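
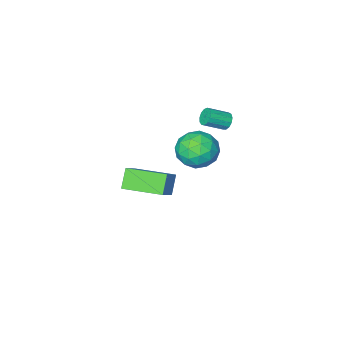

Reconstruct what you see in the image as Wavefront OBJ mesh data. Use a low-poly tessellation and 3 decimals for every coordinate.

v 2.578 2.897 -0.96
v 2.02 2.388 -0.04
v 3.598 3.727 0.118
v 3.04 3.218 1.038
v 3.92 1.322 -1.018
v 3.362 0.813 -0.098
v 4.94 2.152 0.06
v 4.382 1.643 0.98
v -1.803 -0.761 -3.326
v -1.096 -1.751 -3.569
v -2.624 -1.729 -1.771
v -1.917 -2.719 -2.014
v -1.398 -1.676 -1.586
v -0.891 -1.078 -2.547
v -2.829 -2.402 -2.793
v -2.322 -1.804 -3.754
v -1.73 -2.765 -3.239
v -0.846 -2.317 -2.494
v -2.874 -1.163 -2.846
v -1.99 -0.715 -2.101
v -1.377 -1.171 -3.584
v -2.343 -2.309 -1.756
v -2.038 -1.696 -1.504
v -1.622 -2.278 -1.647
v -1.257 -0.776 -2.984
v -0.841 -1.358 -3.126
v -1.019 -1.314 -1.961
v -2.879 -2.122 -2.214
v -2.463 -2.704 -2.356
v -2.098 -1.202 -3.693
v -1.682 -1.784 -3.836
v -2.701 -2.166 -3.379
v -1.335 -2.349 -3.533
v -1.818 -2.918 -2.619
v -2.354 -2.732 -3.077
v -2.055 -2.38 -3.642
v -0.815 -2.086 -3.095
v -1.298 -2.655 -2.181
v -0.993 -2.042 -1.929
v -0.694 -1.69 -2.494
v -1.188 -2.682 -2.901
v -2.422 -0.825 -3.159
v -2.905 -1.394 -2.245
v -3.026 -1.79 -2.846
v -2.727 -1.438 -3.411
v -1.902 -0.562 -2.721
v -2.385 -1.131 -1.807
v -1.665 -1.1 -1.698
v -1.366 -0.748 -2.263
v -2.532 -0.798 -2.439
v -3.095 -0.935 -0.392
v -2.889 -1.12 -0.867
v -1.798 -1.451 -0.263
v -2.005 -1.265 0.212
v -2.809 -0.821 -0.847
v -1.718 -1.152 -0.244
v -2.82 -0.558 -0.683
v -1.729 -0.889 -0.08
v -2.919 -0.415 -0.427
v -1.828 -0.746 0.177
v -3.073 -0.437 -0.159
v -1.982 -0.768 0.444
v -3.235 -0.616 0.035
v -2.144 -0.947 0.638
v -3.352 -0.897 0.093
v -2.261 -1.228 0.697
v -3.388 -1.19 -0.002
v -2.297 -1.521 0.601
v -3.331 -1.401 -0.222
v -2.24 -1.732 0.382
v -3.199 -1.465 -0.495
v -2.108 -1.796 0.109
v -3.034 -1.36 -0.735
v -1.943 -1.691 -0.132
f 2 4 1
f 5 2 1
f 1 4 3
f 3 5 1
f 2 8 4
f 6 2 5
f 6 8 2
f 4 8 3
f 7 5 3
f 3 8 7
f 7 6 5
f 8 6 7
f 9 46 25
f 46 20 49
f 25 49 14
f 46 49 25
f 9 25 21
f 25 14 26
f 21 26 10
f 25 26 21
f 9 21 30
f 21 10 31
f 30 31 16
f 21 31 30
f 9 30 42
f 30 16 45
f 42 45 19
f 30 45 42
f 9 42 46
f 42 19 50
f 46 50 20
f 42 50 46
f 10 26 37
f 26 14 40
f 37 40 18
f 26 40 37
f 14 49 27
f 49 20 48
f 27 48 13
f 49 48 27
f 20 50 47
f 50 19 43
f 47 43 11
f 50 43 47
f 19 45 44
f 45 16 32
f 44 32 15
f 45 32 44
f 16 31 36
f 31 10 33
f 36 33 17
f 31 33 36
f 12 38 24
f 38 18 39
f 24 39 13
f 38 39 24
f 12 24 22
f 24 13 23
f 22 23 11
f 24 23 22
f 12 22 29
f 22 11 28
f 29 28 15
f 22 28 29
f 12 29 34
f 29 15 35
f 34 35 17
f 29 35 34
f 12 34 38
f 34 17 41
f 38 41 18
f 34 41 38
f 13 39 27
f 39 18 40
f 27 40 14
f 39 40 27
f 11 23 47
f 23 13 48
f 47 48 20
f 23 48 47
f 15 28 44
f 28 11 43
f 44 43 19
f 28 43 44
f 17 35 36
f 35 15 32
f 36 32 16
f 35 32 36
f 18 41 37
f 41 17 33
f 37 33 10
f 41 33 37
f 52 51 55
f 52 55 53
f 53 55 56
f 53 56 54
f 55 51 57
f 55 57 56
f 56 57 58
f 56 58 54
f 57 51 59
f 57 59 58
f 58 59 60
f 58 60 54
f 59 51 61
f 59 61 60
f 60 61 62
f 60 62 54
f 61 51 63
f 61 63 62
f 62 63 64
f 62 64 54
f 63 51 65
f 63 65 64
f 64 65 66
f 64 66 54
f 65 51 67
f 65 67 66
f 66 67 68
f 66 68 54
f 67 51 69
f 67 69 68
f 68 69 70
f 68 70 54
f 69 51 71
f 69 71 70
f 70 71 72
f 70 72 54
f 71 51 73
f 71 73 72
f 72 73 74
f 72 74 54
f 73 51 52
f 73 52 74
f 74 52 53
f 74 53 54



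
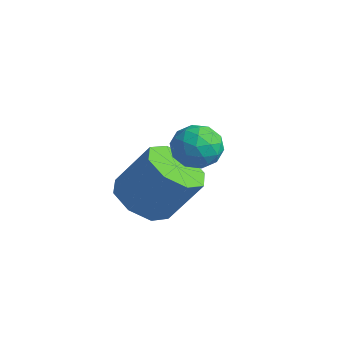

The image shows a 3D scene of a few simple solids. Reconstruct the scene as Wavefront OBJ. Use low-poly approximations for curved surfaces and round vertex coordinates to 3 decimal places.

v -0.619 0.9 1.917
v -0.205 0.746 1.251
v -0.815 -0.366 2.089
v -0.401 -0.52 1.423
v -0.027 -0.239 2.07
v 0.095 0.544 1.964
v -1.115 -0.164 1.376
v -0.993 0.619 1.27
v -0.511 0.088 0.917
v 0.161 0.042 1.346
v -1.181 0.338 1.994
v -0.509 0.292 2.423
v -0.394 0.934 1.569
v -0.626 -0.554 1.771
v -0.405 -0.389 2.151
v -0.162 -0.48 1.76
v -0.218 0.815 1.988
v 0.025 0.725 1.597
v 0.13 0.146 2.078
v -1.045 -0.345 1.743
v -0.802 -0.435 1.352
v -0.858 0.86 1.58
v -0.615 0.769 1.189
v -1.15 0.234 1.262
v -0.331 0.457 0.981
v -0.447 -0.287 1.082
v -0.866 -0.078 1.054
v -0.795 0.382 0.992
v 0.064 0.43 1.233
v -0.052 -0.315 1.334
v 0.169 -0.149 1.714
v 0.24 0.311 1.652
v -0.116 0.043 1.037
v -0.968 0.695 2.006
v -1.084 -0.05 2.107
v -1.26 0.069 1.688
v -1.189 0.529 1.626
v -0.573 0.667 2.258
v -0.689 -0.077 2.359
v -0.225 -0.002 2.348
v -0.154 0.458 2.286
v -0.904 0.337 2.303
v -2.99 0.16 -1.813
v -2.179 0.509 -2.381
v -1.459 1.25 -0.894
v -2.27 0.9 -0.327
v -2.784 1.038 -2.351
v -2.063 1.778 -0.865
v -3.51 1.052 -2.006
v -2.789 1.792 -0.52
v -3.931 0.543 -1.548
v -3.211 1.284 -0.062
v -3.801 -0.19 -1.246
v -3.081 0.551 0.241
v -3.197 -0.718 -1.275
v -2.476 0.022 0.211
v -2.471 -0.732 -1.62
v -1.75 0.008 -0.134
v -2.049 -0.224 -2.078
v -1.329 0.517 -0.592
f 1 38 17
f 38 12 41
f 17 41 6
f 38 41 17
f 1 17 13
f 17 6 18
f 13 18 2
f 17 18 13
f 1 13 22
f 13 2 23
f 22 23 8
f 13 23 22
f 1 22 34
f 22 8 37
f 34 37 11
f 22 37 34
f 1 34 38
f 34 11 42
f 38 42 12
f 34 42 38
f 2 18 29
f 18 6 32
f 29 32 10
f 18 32 29
f 6 41 19
f 41 12 40
f 19 40 5
f 41 40 19
f 12 42 39
f 42 11 35
f 39 35 3
f 42 35 39
f 11 37 36
f 37 8 24
f 36 24 7
f 37 24 36
f 8 23 28
f 23 2 25
f 28 25 9
f 23 25 28
f 4 30 16
f 30 10 31
f 16 31 5
f 30 31 16
f 4 16 14
f 16 5 15
f 14 15 3
f 16 15 14
f 4 14 21
f 14 3 20
f 21 20 7
f 14 20 21
f 4 21 26
f 21 7 27
f 26 27 9
f 21 27 26
f 4 26 30
f 26 9 33
f 30 33 10
f 26 33 30
f 5 31 19
f 31 10 32
f 19 32 6
f 31 32 19
f 3 15 39
f 15 5 40
f 39 40 12
f 15 40 39
f 7 20 36
f 20 3 35
f 36 35 11
f 20 35 36
f 9 27 28
f 27 7 24
f 28 24 8
f 27 24 28
f 10 33 29
f 33 9 25
f 29 25 2
f 33 25 29
f 44 43 47
f 44 47 45
f 45 47 48
f 45 48 46
f 47 43 49
f 47 49 48
f 48 49 50
f 48 50 46
f 49 43 51
f 49 51 50
f 50 51 52
f 50 52 46
f 51 43 53
f 51 53 52
f 52 53 54
f 52 54 46
f 53 43 55
f 53 55 54
f 54 55 56
f 54 56 46
f 55 43 57
f 55 57 56
f 56 57 58
f 56 58 46
f 57 43 59
f 57 59 58
f 58 59 60
f 58 60 46
f 59 43 44
f 59 44 60
f 60 44 45
f 60 45 46



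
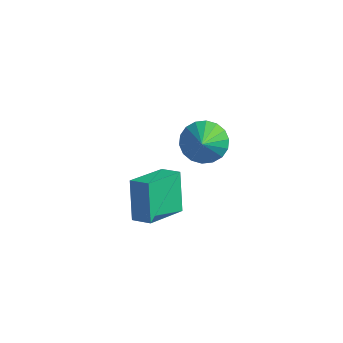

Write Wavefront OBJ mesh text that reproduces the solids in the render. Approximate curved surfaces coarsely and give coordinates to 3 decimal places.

v 0.833 -1.153 -1.016
v 0.578 -3.081 -0.199
v 1.741 -1.129 -0.677
v 1.486 -3.058 0.14
v 1.474 -1.942 -2.68
v 1.219 -3.871 -1.863
v 2.382 -1.919 -2.341
v 2.127 -3.847 -1.524
v 0.651 2.352 -2.349
v 1.37 1.965 -3.071
v 1.269 1.228 -1.131
v 1.614 2.328 -2.86
v 1.666 2.695 -2.548
v 1.518 2.995 -2.196
v 1.198 3.167 -1.875
v 0.77 3.178 -1.648
v 0.318 3.026 -1.559
v -0.068 2.74 -1.627
v -0.312 2.377 -1.838
v -0.365 2.01 -2.151
v -0.216 1.71 -2.502
v 0.104 1.538 -2.824
v 0.532 1.527 -3.051
v 0.984 1.679 -3.139
f 2 4 1
f 5 2 1
f 1 4 3
f 3 5 1
f 2 8 4
f 6 2 5
f 6 8 2
f 4 8 3
f 7 5 3
f 3 8 7
f 7 6 5
f 8 6 7
f 10 9 12
f 10 12 11
f 12 9 13
f 12 13 11
f 13 9 14
f 13 14 11
f 14 9 15
f 14 15 11
f 15 9 16
f 15 16 11
f 16 9 17
f 16 17 11
f 17 9 18
f 17 18 11
f 18 9 19
f 18 19 11
f 19 9 20
f 19 20 11
f 20 9 21
f 20 21 11
f 21 9 22
f 21 22 11
f 22 9 23
f 22 23 11
f 23 9 24
f 23 24 11
f 24 9 10
f 24 10 11



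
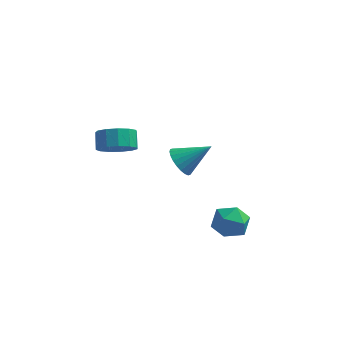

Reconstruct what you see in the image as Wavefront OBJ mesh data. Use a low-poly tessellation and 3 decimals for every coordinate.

v -3.764 -0.462 3.19
v -3.039 -0.813 3.799
v -3.25 -0.069 4.479
v -3.976 0.282 3.87
v -2.791 -0.431 3.458
v -3.002 0.313 4.138
v -2.852 -0.058 3.032
v -3.063 0.685 3.712
v -3.203 0.186 2.656
v -3.414 0.93 3.337
v -3.732 0.225 2.45
v -3.943 0.968 3.13
v -4.271 0.045 2.478
v -4.482 0.789 3.159
v -4.65 -0.295 2.733
v -4.861 0.449 3.413
v -4.747 -0.688 3.132
v -4.958 0.055 3.813
v -4.533 -1.01 3.55
v -4.744 -0.266 4.231
v -4.074 -1.157 3.853
v -4.285 -0.414 4.534
v -3.517 -1.084 3.946
v -3.729 -0.34 4.627
v 2.484 -2.04 -0.021
v 3.094 -2.162 0.788
v 1.426 -3.138 0.612
v 2.036 -3.26 1.421
v 1.536 -2.381 1.287
v 2.19 -1.703 0.896
v 2.33 -3.597 0.504
v 2.984 -2.919 0.113
v 2.999 -3.124 1.112
v 2.508 -2.373 1.596
v 2.012 -2.927 -0.196
v 1.521 -2.176 0.288
v -1.315 2.445 0.329
v -0.91 2.837 -0.398
v 0.155 2.935 1.411
v -1.099 3.112 -0.267
v -1.32 3.286 -0.044
v -1.541 3.332 0.235
v -1.728 3.243 0.528
v -1.851 3.033 0.792
v -1.893 2.733 0.984
v -1.847 2.389 1.077
v -1.72 2.054 1.056
v -1.532 1.778 0.925
v -1.31 1.604 0.702
v -1.089 1.558 0.423
v -0.903 1.647 0.13
v -0.779 1.858 -0.134
v -0.737 2.158 -0.326
v -0.783 2.501 -0.419
f 2 1 5
f 2 5 3
f 3 5 6
f 3 6 4
f 5 1 7
f 5 7 6
f 6 7 8
f 6 8 4
f 7 1 9
f 7 9 8
f 8 9 10
f 8 10 4
f 9 1 11
f 9 11 10
f 10 11 12
f 10 12 4
f 11 1 13
f 11 13 12
f 12 13 14
f 12 14 4
f 13 1 15
f 13 15 14
f 14 15 16
f 14 16 4
f 15 1 17
f 15 17 16
f 16 17 18
f 16 18 4
f 17 1 19
f 17 19 18
f 18 19 20
f 18 20 4
f 19 1 21
f 19 21 20
f 20 21 22
f 20 22 4
f 21 1 23
f 21 23 22
f 22 23 24
f 22 24 4
f 23 1 2
f 23 2 24
f 24 2 3
f 24 3 4
f 25 36 30
f 25 30 26
f 25 26 32
f 25 32 35
f 25 35 36
f 26 30 34
f 30 36 29
f 36 35 27
f 35 32 31
f 32 26 33
f 28 34 29
f 28 29 27
f 28 27 31
f 28 31 33
f 28 33 34
f 29 34 30
f 27 29 36
f 31 27 35
f 33 31 32
f 34 33 26
f 38 37 40
f 38 40 39
f 40 37 41
f 40 41 39
f 41 37 42
f 41 42 39
f 42 37 43
f 42 43 39
f 43 37 44
f 43 44 39
f 44 37 45
f 44 45 39
f 45 37 46
f 45 46 39
f 46 37 47
f 46 47 39
f 47 37 48
f 47 48 39
f 48 37 49
f 48 49 39
f 49 37 50
f 49 50 39
f 50 37 51
f 50 51 39
f 51 37 52
f 51 52 39
f 52 37 53
f 52 53 39
f 53 37 54
f 53 54 39
f 54 37 38
f 54 38 39



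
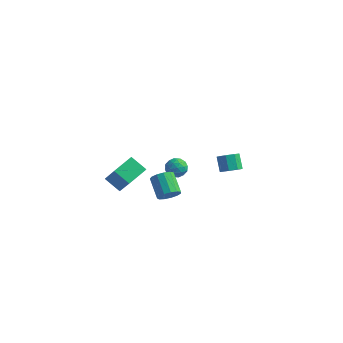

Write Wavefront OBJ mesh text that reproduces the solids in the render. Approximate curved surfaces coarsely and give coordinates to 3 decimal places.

v 3.364 3.674 -0.275
v 3.961 3.964 -0.089
v 3.454 4.477 0.741
v 2.856 4.186 0.555
v 3.693 4.258 -0.435
v 3.185 4.771 0.395
v 3.231 4.211 -0.688
v 2.724 4.723 0.143
v 2.848 3.848 -0.698
v 2.34 4.361 0.132
v 2.766 3.383 -0.461
v 2.259 3.896 0.369
v 3.035 3.089 -0.115
v 2.527 3.602 0.715
v 3.496 3.137 0.137
v 2.989 3.649 0.968
v 3.88 3.499 0.148
v 3.372 4.012 0.978
v 3.76 -4.247 3.269
v 4.026 -4.523 3.843
v 3.126 -3.77 4.624
v 2.86 -3.493 4.051
v 4.232 -4.202 3.771
v 3.332 -3.448 4.552
v 4.289 -3.895 3.539
v 3.388 -3.141 4.32
v 4.177 -3.699 3.222
v 3.277 -2.946 4.003
v 3.933 -3.677 2.92
v 3.033 -2.924 3.701
v 3.634 -3.837 2.729
v 2.734 -3.083 3.51
v 3.375 -4.126 2.71
v 2.475 -3.373 3.491
v 3.239 -4.454 2.868
v 2.338 -3.7 3.649
v 3.267 -4.716 3.154
v 2.367 -3.962 3.935
v 3.453 -4.829 3.476
v 2.552 -4.075 4.257
v 3.735 -4.757 3.733
v 2.835 -4.004 4.514
v 2.957 -1.05 3.595
v 3.309 -1.586 3.331
v 1.991 -1.534 3.289
v 2.343 -2.07 3.025
v 2.326 -1.971 3.712
v 2.923 -1.672 3.901
v 2.377 -1.448 2.719
v 2.974 -1.149 2.908
v 2.951 -1.832 2.789
v 2.919 -2.155 3.403
v 2.381 -0.965 3.217
v 2.349 -1.288 3.831
v 3.218 -1.275 3.49
v 2.082 -1.845 3.13
v 2.072 -1.787 3.534
v 2.279 -2.102 3.378
v 2.99 -1.326 3.825
v 3.198 -1.641 3.669
v 2.62 -1.868 3.893
v 2.102 -1.479 2.951
v 2.31 -1.794 2.795
v 3.021 -1.018 3.242
v 3.228 -1.333 3.086
v 2.68 -1.252 2.727
v 3.214 -1.735 3.016
v 2.647 -2.02 2.836
v 2.667 -1.654 2.657
v 3.018 -1.478 2.768
v 3.196 -1.925 3.377
v 2.628 -2.21 3.197
v 2.618 -2.152 3.6
v 2.969 -1.976 3.712
v 2.985 -2.07 3.058
v 2.672 -0.91 3.423
v 2.104 -1.195 3.243
v 2.331 -1.144 2.908
v 2.682 -0.968 3.02
v 2.653 -1.1 3.784
v 2.086 -1.385 3.604
v 2.282 -1.642 3.852
v 2.633 -1.466 3.963
v 2.315 -1.05 3.562
v -0.784 -3.628 2.404
v 0.34 -4.414 4.086
v -0.476 -2.305 2.816
v 0.648 -3.09 4.498
v 0.192 -3.65 1.742
v 1.316 -4.435 3.424
v 0.5 -2.326 2.154
v 1.624 -3.112 3.836
f 2 1 5
f 2 5 3
f 3 5 6
f 3 6 4
f 5 1 7
f 5 7 6
f 6 7 8
f 6 8 4
f 7 1 9
f 7 9 8
f 8 9 10
f 8 10 4
f 9 1 11
f 9 11 10
f 10 11 12
f 10 12 4
f 11 1 13
f 11 13 12
f 12 13 14
f 12 14 4
f 13 1 15
f 13 15 14
f 14 15 16
f 14 16 4
f 15 1 17
f 15 17 16
f 16 17 18
f 16 18 4
f 17 1 2
f 17 2 18
f 18 2 3
f 18 3 4
f 20 19 23
f 20 23 21
f 21 23 24
f 21 24 22
f 23 19 25
f 23 25 24
f 24 25 26
f 24 26 22
f 25 19 27
f 25 27 26
f 26 27 28
f 26 28 22
f 27 19 29
f 27 29 28
f 28 29 30
f 28 30 22
f 29 19 31
f 29 31 30
f 30 31 32
f 30 32 22
f 31 19 33
f 31 33 32
f 32 33 34
f 32 34 22
f 33 19 35
f 33 35 34
f 34 35 36
f 34 36 22
f 35 19 37
f 35 37 36
f 36 37 38
f 36 38 22
f 37 19 39
f 37 39 38
f 38 39 40
f 38 40 22
f 39 19 41
f 39 41 40
f 40 41 42
f 40 42 22
f 41 19 20
f 41 20 42
f 42 20 21
f 42 21 22
f 43 80 59
f 80 54 83
f 59 83 48
f 80 83 59
f 43 59 55
f 59 48 60
f 55 60 44
f 59 60 55
f 43 55 64
f 55 44 65
f 64 65 50
f 55 65 64
f 43 64 76
f 64 50 79
f 76 79 53
f 64 79 76
f 43 76 80
f 76 53 84
f 80 84 54
f 76 84 80
f 44 60 71
f 60 48 74
f 71 74 52
f 60 74 71
f 48 83 61
f 83 54 82
f 61 82 47
f 83 82 61
f 54 84 81
f 84 53 77
f 81 77 45
f 84 77 81
f 53 79 78
f 79 50 66
f 78 66 49
f 79 66 78
f 50 65 70
f 65 44 67
f 70 67 51
f 65 67 70
f 46 72 58
f 72 52 73
f 58 73 47
f 72 73 58
f 46 58 56
f 58 47 57
f 56 57 45
f 58 57 56
f 46 56 63
f 56 45 62
f 63 62 49
f 56 62 63
f 46 63 68
f 63 49 69
f 68 69 51
f 63 69 68
f 46 68 72
f 68 51 75
f 72 75 52
f 68 75 72
f 47 73 61
f 73 52 74
f 61 74 48
f 73 74 61
f 45 57 81
f 57 47 82
f 81 82 54
f 57 82 81
f 49 62 78
f 62 45 77
f 78 77 53
f 62 77 78
f 51 69 70
f 69 49 66
f 70 66 50
f 69 66 70
f 52 75 71
f 75 51 67
f 71 67 44
f 75 67 71
f 86 88 85
f 89 86 85
f 85 88 87
f 87 89 85
f 86 92 88
f 90 86 89
f 90 92 86
f 88 92 87
f 91 89 87
f 87 92 91
f 91 90 89
f 92 90 91



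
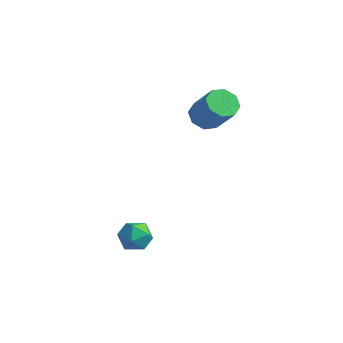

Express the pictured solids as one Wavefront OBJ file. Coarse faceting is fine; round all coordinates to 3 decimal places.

v -3.398 2.718 2.549
v -2.877 3.317 2.219
v -1.66 3.061 3.682
v -2.182 2.462 4.011
v -3.321 3.57 2.633
v -2.104 3.314 4.096
v -3.811 3.324 2.998
v -2.594 3.068 4.461
v -4.059 2.723 3.099
v -2.842 2.467 4.562
v -3.92 2.119 2.878
v -2.703 1.863 4.341
v -3.476 1.866 2.464
v -2.259 1.61 3.927
v -2.986 2.112 2.099
v -1.769 1.856 3.562
v -2.738 2.713 1.998
v -1.521 2.457 3.461
v -2.609 -2.479 -1.586
v -1.941 -3.046 -1.693
v -3.399 -3.234 -2.507
v -2.731 -3.801 -2.614
v -3.164 -3.77 -1.845
v -2.676 -3.303 -1.276
v -2.664 -2.977 -2.924
v -2.176 -2.51 -2.355
v -1.975 -3.354 -2.52
v -2.284 -3.844 -1.854
v -3.056 -2.436 -2.346
v -3.365 -2.926 -1.68
f 2 1 5
f 2 5 3
f 3 5 6
f 3 6 4
f 5 1 7
f 5 7 6
f 6 7 8
f 6 8 4
f 7 1 9
f 7 9 8
f 8 9 10
f 8 10 4
f 9 1 11
f 9 11 10
f 10 11 12
f 10 12 4
f 11 1 13
f 11 13 12
f 12 13 14
f 12 14 4
f 13 1 15
f 13 15 14
f 14 15 16
f 14 16 4
f 15 1 17
f 15 17 16
f 16 17 18
f 16 18 4
f 17 1 2
f 17 2 18
f 18 2 3
f 18 3 4
f 19 30 24
f 19 24 20
f 19 20 26
f 19 26 29
f 19 29 30
f 20 24 28
f 24 30 23
f 30 29 21
f 29 26 25
f 26 20 27
f 22 28 23
f 22 23 21
f 22 21 25
f 22 25 27
f 22 27 28
f 23 28 24
f 21 23 30
f 25 21 29
f 27 25 26
f 28 27 20



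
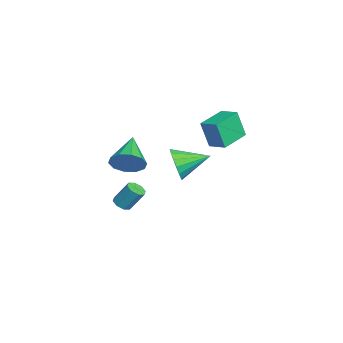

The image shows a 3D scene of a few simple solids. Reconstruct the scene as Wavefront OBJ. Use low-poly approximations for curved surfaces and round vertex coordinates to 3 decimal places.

v 0.839 -3.942 1.222
v 1.253 -3.238 1.781
v -0.979 -3.618 2.158
v 1.038 -2.974 1.273
v 0.747 -3.079 0.745
v 0.491 -3.514 0.399
v 0.368 -4.112 0.367
v 0.425 -4.646 0.662
v 0.639 -4.91 1.17
v 0.93 -4.805 1.698
v 1.186 -4.37 2.044
v 1.309 -3.772 2.076
v 0.332 1.242 2.968
v 0.234 0.801 4.524
v 1.056 1.973 3.22
v 0.959 1.532 4.776
v 1.561 0.108 2.724
v 1.464 -0.333 4.28
v 2.286 0.839 2.976
v 2.188 0.398 4.532
v 2.066 -1.584 1.733
v 2.51 -1.305 0.858
v 1.954 0.144 2.227
v 2.033 -1.306 0.752
v 1.564 -1.37 0.871
v 1.21 -1.483 1.188
v 1.052 -1.62 1.629
v 1.126 -1.748 2.094
v 1.416 -1.838 2.477
v 1.854 -1.871 2.689
v 2.341 -1.837 2.682
v 2.765 -1.745 2.458
v 3.029 -1.617 2.068
v 3.072 -1.48 1.601
v 2.885 -1.368 1.165
v -2.224 -4.194 -3.447
v -1.665 -4.112 -3.579
v -1.497 -3.344 -2.384
v -2.056 -3.426 -2.253
v -1.928 -3.795 -3.746
v -1.759 -3.027 -2.551
v -2.364 -3.712 -3.738
v -2.195 -2.944 -2.543
v -2.718 -3.911 -3.56
v -2.549 -3.143 -2.365
v -2.783 -4.276 -3.316
v -2.615 -3.508 -2.121
v -2.521 -4.593 -3.149
v -2.352 -3.825 -1.954
v -2.085 -4.676 -3.157
v -1.916 -3.908 -1.962
v -1.731 -4.477 -3.335
v -1.562 -3.709 -2.14
f 2 1 4
f 2 4 3
f 4 1 5
f 4 5 3
f 5 1 6
f 5 6 3
f 6 1 7
f 6 7 3
f 7 1 8
f 7 8 3
f 8 1 9
f 8 9 3
f 9 1 10
f 9 10 3
f 10 1 11
f 10 11 3
f 11 1 12
f 11 12 3
f 12 1 2
f 12 2 3
f 14 16 13
f 17 14 13
f 13 16 15
f 15 17 13
f 14 20 16
f 18 14 17
f 18 20 14
f 16 20 15
f 19 17 15
f 15 20 19
f 19 18 17
f 20 18 19
f 22 21 24
f 22 24 23
f 24 21 25
f 24 25 23
f 25 21 26
f 25 26 23
f 26 21 27
f 26 27 23
f 27 21 28
f 27 28 23
f 28 21 29
f 28 29 23
f 29 21 30
f 29 30 23
f 30 21 31
f 30 31 23
f 31 21 32
f 31 32 23
f 32 21 33
f 32 33 23
f 33 21 34
f 33 34 23
f 34 21 35
f 34 35 23
f 35 21 22
f 35 22 23
f 37 36 40
f 37 40 38
f 38 40 41
f 38 41 39
f 40 36 42
f 40 42 41
f 41 42 43
f 41 43 39
f 42 36 44
f 42 44 43
f 43 44 45
f 43 45 39
f 44 36 46
f 44 46 45
f 45 46 47
f 45 47 39
f 46 36 48
f 46 48 47
f 47 48 49
f 47 49 39
f 48 36 50
f 48 50 49
f 49 50 51
f 49 51 39
f 50 36 52
f 50 52 51
f 51 52 53
f 51 53 39
f 52 36 37
f 52 37 53
f 53 37 38
f 53 38 39



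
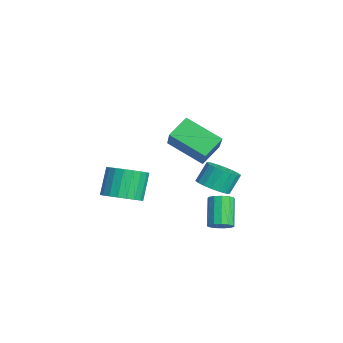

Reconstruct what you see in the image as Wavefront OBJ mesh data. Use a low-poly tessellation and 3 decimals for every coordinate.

v -0.287 -3.057 -3.174
v 0.656 -2.935 -2.705
v -0.13 -2.501 -1.238
v -1.073 -2.623 -1.706
v 0.58 -2.531 -2.865
v -0.206 -2.097 -1.398
v 0.354 -2.218 -3.078
v -0.432 -1.784 -1.611
v 0.017 -2.051 -3.308
v -0.768 -1.617 -1.841
v -0.372 -2.057 -3.515
v -1.158 -1.623 -2.047
v -0.747 -2.236 -3.662
v -1.532 -1.802 -2.195
v -1.042 -2.557 -3.725
v -1.827 -2.123 -2.258
v -1.207 -2.965 -3.693
v -1.992 -2.531 -2.226
v -1.212 -3.388 -3.571
v -1.998 -2.954 -2.104
v -1.058 -3.754 -3.38
v -1.844 -3.321 -1.913
v -0.771 -4 -3.154
v -1.556 -3.566 -1.686
v -0.4 -4.083 -2.931
v -1.185 -3.649 -1.463
v -0.009 -3.988 -2.75
v -0.795 -3.554 -1.282
v 0.333 -3.732 -2.642
v -0.452 -3.298 -1.175
v 0.569 -3.359 -2.626
v -0.217 -2.926 -1.159
v 2.256 1.323 -4.136
v 2.722 1.611 -3.787
v 1.611 1.845 -2.495
v 1.144 1.557 -2.844
v 2.557 1.876 -3.977
v 1.446 2.111 -2.686
v 2.296 1.966 -4.218
v 1.185 2.201 -2.926
v 2.022 1.852 -4.433
v 0.911 2.086 -3.141
v 1.823 1.569 -4.553
v 0.711 1.804 -3.262
v 1.761 1.209 -4.541
v 0.649 1.443 -3.25
v 1.856 0.884 -4.4
v 0.744 1.119 -3.109
v 2.078 0.699 -4.176
v 0.966 0.934 -2.884
v 2.356 0.712 -3.938
v 1.245 0.946 -2.647
v 2.603 0.918 -3.764
v 1.491 1.153 -2.472
v 2.739 1.253 -3.707
v 1.628 1.488 -2.415
v 1.389 -1.095 1.281
v 2.958 -1.272 2.635
v 0.832 -0.201 2.043
v 2.401 -0.378 3.397
v 2.419 0.398 0.283
v 3.988 0.221 1.637
v 1.862 1.292 1.045
v 3.431 1.115 2.399
v -0.378 1.44 -2.9
v 0.423 1.928 -2.961
v 0.139 2.528 -1.901
v -0.662 2.04 -1.84
v 0.152 2.168 -3.17
v -0.132 2.768 -2.11
v -0.225 2.265 -3.325
v -0.509 2.864 -2.265
v -0.631 2.197 -3.396
v -0.916 2.797 -2.337
v -0.988 1.98 -3.369
v -1.272 2.58 -2.309
v -1.224 1.656 -3.249
v -1.508 2.256 -2.189
v -1.292 1.289 -3.06
v -1.576 1.889 -2
v -1.179 0.952 -2.839
v -1.463 1.552 -1.779
v -0.908 0.712 -2.63
v -1.192 1.312 -1.57
v -0.531 0.616 -2.475
v -0.815 1.215 -1.415
v -0.124 0.683 -2.403
v -0.409 1.283 -1.344
v 0.232 0.9 -2.431
v -0.052 1.5 -1.371
v 0.468 1.224 -2.551
v 0.184 1.824 -1.491
v 0.536 1.591 -2.74
v 0.252 2.191 -1.68
f 2 1 5
f 2 5 3
f 3 5 6
f 3 6 4
f 5 1 7
f 5 7 6
f 6 7 8
f 6 8 4
f 7 1 9
f 7 9 8
f 8 9 10
f 8 10 4
f 9 1 11
f 9 11 10
f 10 11 12
f 10 12 4
f 11 1 13
f 11 13 12
f 12 13 14
f 12 14 4
f 13 1 15
f 13 15 14
f 14 15 16
f 14 16 4
f 15 1 17
f 15 17 16
f 16 17 18
f 16 18 4
f 17 1 19
f 17 19 18
f 18 19 20
f 18 20 4
f 19 1 21
f 19 21 20
f 20 21 22
f 20 22 4
f 21 1 23
f 21 23 22
f 22 23 24
f 22 24 4
f 23 1 25
f 23 25 24
f 24 25 26
f 24 26 4
f 25 1 27
f 25 27 26
f 26 27 28
f 26 28 4
f 27 1 29
f 27 29 28
f 28 29 30
f 28 30 4
f 29 1 31
f 29 31 30
f 30 31 32
f 30 32 4
f 31 1 2
f 31 2 32
f 32 2 3
f 32 3 4
f 34 33 37
f 34 37 35
f 35 37 38
f 35 38 36
f 37 33 39
f 37 39 38
f 38 39 40
f 38 40 36
f 39 33 41
f 39 41 40
f 40 41 42
f 40 42 36
f 41 33 43
f 41 43 42
f 42 43 44
f 42 44 36
f 43 33 45
f 43 45 44
f 44 45 46
f 44 46 36
f 45 33 47
f 45 47 46
f 46 47 48
f 46 48 36
f 47 33 49
f 47 49 48
f 48 49 50
f 48 50 36
f 49 33 51
f 49 51 50
f 50 51 52
f 50 52 36
f 51 33 53
f 51 53 52
f 52 53 54
f 52 54 36
f 53 33 55
f 53 55 54
f 54 55 56
f 54 56 36
f 55 33 34
f 55 34 56
f 56 34 35
f 56 35 36
f 58 60 57
f 61 58 57
f 57 60 59
f 59 61 57
f 58 64 60
f 62 58 61
f 62 64 58
f 60 64 59
f 63 61 59
f 59 64 63
f 63 62 61
f 64 62 63
f 66 65 69
f 66 69 67
f 67 69 70
f 67 70 68
f 69 65 71
f 69 71 70
f 70 71 72
f 70 72 68
f 71 65 73
f 71 73 72
f 72 73 74
f 72 74 68
f 73 65 75
f 73 75 74
f 74 75 76
f 74 76 68
f 75 65 77
f 75 77 76
f 76 77 78
f 76 78 68
f 77 65 79
f 77 79 78
f 78 79 80
f 78 80 68
f 79 65 81
f 79 81 80
f 80 81 82
f 80 82 68
f 81 65 83
f 81 83 82
f 82 83 84
f 82 84 68
f 83 65 85
f 83 85 84
f 84 85 86
f 84 86 68
f 85 65 87
f 85 87 86
f 86 87 88
f 86 88 68
f 87 65 89
f 87 89 88
f 88 89 90
f 88 90 68
f 89 65 91
f 89 91 90
f 90 91 92
f 90 92 68
f 91 65 93
f 91 93 92
f 92 93 94
f 92 94 68
f 93 65 66
f 93 66 94
f 94 66 67
f 94 67 68



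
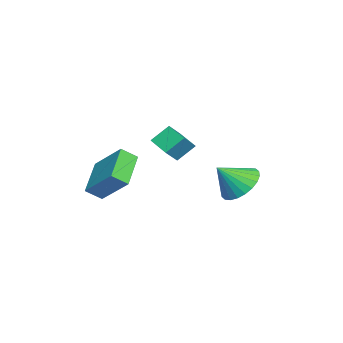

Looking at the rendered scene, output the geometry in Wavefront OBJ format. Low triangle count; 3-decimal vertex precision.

v 3.94 -3.892 -4.145
v 4.212 -4.569 -3.618
v 2.278 -3.813 -3.187
v 2.55 -4.49 -2.66
v 4.73 -2.59 -2.88
v 5.002 -3.267 -2.353
v 3.068 -2.511 -1.922
v 3.34 -3.188 -1.395
v 0.89 -2.376 -1.717
v 0.522 -1.629 -0.938
v 0.158 -2.005 -2.419
v -0.21 -1.258 -1.641
v 1.69 -1.562 -2.119
v 1.322 -0.815 -1.341
v 0.958 -1.191 -2.822
v 0.59 -0.444 -2.043
v 2.033 1.735 -3.629
v 3.049 2.095 -3.793
v 2.547 0.785 -2.531
v 2.913 2.365 -3.494
v 2.642 2.54 -3.216
v 2.279 2.592 -3.001
v 1.878 2.514 -2.882
v 1.501 2.317 -2.876
v 1.205 2.032 -2.984
v 1.035 1.701 -3.191
v 1.017 1.376 -3.465
v 1.154 1.105 -3.763
v 1.424 0.931 -4.041
v 1.788 0.879 -4.256
v 2.188 0.957 -4.376
v 2.565 1.154 -4.382
v 2.861 1.439 -4.273
v 3.031 1.77 -4.066
f 2 4 1
f 5 2 1
f 1 4 3
f 3 5 1
f 2 8 4
f 6 2 5
f 6 8 2
f 4 8 3
f 7 5 3
f 3 8 7
f 7 6 5
f 8 6 7
f 10 12 9
f 13 10 9
f 9 12 11
f 11 13 9
f 10 16 12
f 14 10 13
f 14 16 10
f 12 16 11
f 15 13 11
f 11 16 15
f 15 14 13
f 16 14 15
f 18 17 20
f 18 20 19
f 20 17 21
f 20 21 19
f 21 17 22
f 21 22 19
f 22 17 23
f 22 23 19
f 23 17 24
f 23 24 19
f 24 17 25
f 24 25 19
f 25 17 26
f 25 26 19
f 26 17 27
f 26 27 19
f 27 17 28
f 27 28 19
f 28 17 29
f 28 29 19
f 29 17 30
f 29 30 19
f 30 17 31
f 30 31 19
f 31 17 32
f 31 32 19
f 32 17 33
f 32 33 19
f 33 17 34
f 33 34 19
f 34 17 18
f 34 18 19



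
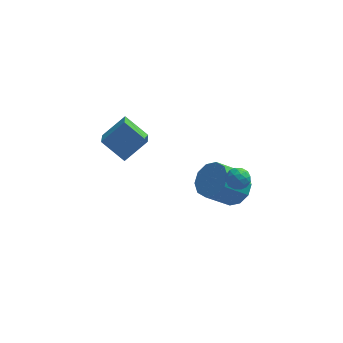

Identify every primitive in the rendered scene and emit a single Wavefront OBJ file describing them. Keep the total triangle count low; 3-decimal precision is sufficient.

v 2.836 -2.311 4.088
v 3.066 -2.07 3.54
v 2.914 -3.27 3.7
v 3.144 -3.029 3.152
v 3.497 -3.003 3.686
v 3.449 -2.41 3.926
v 2.531 -2.93 3.314
v 2.483 -2.337 3.554
v 2.877 -2.453 3.061
v 3.474 -2.498 3.291
v 2.506 -2.842 3.949
v 3.103 -2.887 4.179
v 2.944 -2.106 3.848
v 3.036 -3.234 3.392
v 3.244 -3.218 3.706
v 3.378 -3.077 3.384
v 3.169 -2.306 4.075
v 3.304 -2.164 3.753
v 3.558 -2.712 3.839
v 2.676 -3.176 3.487
v 2.811 -3.034 3.165
v 2.602 -2.263 3.856
v 2.736 -2.122 3.534
v 2.422 -2.628 3.401
v 2.968 -2.19 3.244
v 3.014 -2.754 3.016
v 2.654 -2.696 3.112
v 2.626 -2.347 3.253
v 3.319 -2.216 3.38
v 3.365 -2.78 3.152
v 3.573 -2.764 3.466
v 3.544 -2.416 3.607
v 3.208 -2.441 3.098
v 2.615 -2.56 4.088
v 2.661 -3.124 3.86
v 2.436 -2.924 3.633
v 2.407 -2.576 3.774
v 2.966 -2.586 4.224
v 3.012 -3.15 3.996
v 3.354 -2.993 3.987
v 3.326 -2.644 4.128
v 2.772 -2.899 4.142
v -3.658 4.343 -0.05
v -3.649 2.975 0.78
v -2.497 4.957 0.95
v -2.488 3.589 1.779
v -2.492 3.751 -1.039
v -2.483 2.383 -0.21
v -1.331 4.365 -0.04
v -1.322 2.997 0.79
v 3.042 1.614 -1.695
v 3.706 1.936 -0.934
v 2.482 1.369 0.375
v 1.818 1.046 -0.385
v 3.312 2.437 -1.085
v 2.089 1.87 0.224
v 2.815 2.624 -1.469
v 1.592 2.057 -0.159
v 2.405 2.425 -1.939
v 1.181 1.858 -0.629
v 2.238 1.916 -2.316
v 1.014 1.349 -1.006
v 2.378 1.291 -2.455
v 1.154 0.724 -1.146
v 2.771 0.79 -2.304
v 1.548 0.223 -0.995
v 3.268 0.603 -1.921
v 2.045 0.036 -0.611
v 3.679 0.802 -1.451
v 2.455 0.235 -0.141
v 3.846 1.311 -1.074
v 2.622 0.744 0.236
f 1 38 17
f 38 12 41
f 17 41 6
f 38 41 17
f 1 17 13
f 17 6 18
f 13 18 2
f 17 18 13
f 1 13 22
f 13 2 23
f 22 23 8
f 13 23 22
f 1 22 34
f 22 8 37
f 34 37 11
f 22 37 34
f 1 34 38
f 34 11 42
f 38 42 12
f 34 42 38
f 2 18 29
f 18 6 32
f 29 32 10
f 18 32 29
f 6 41 19
f 41 12 40
f 19 40 5
f 41 40 19
f 12 42 39
f 42 11 35
f 39 35 3
f 42 35 39
f 11 37 36
f 37 8 24
f 36 24 7
f 37 24 36
f 8 23 28
f 23 2 25
f 28 25 9
f 23 25 28
f 4 30 16
f 30 10 31
f 16 31 5
f 30 31 16
f 4 16 14
f 16 5 15
f 14 15 3
f 16 15 14
f 4 14 21
f 14 3 20
f 21 20 7
f 14 20 21
f 4 21 26
f 21 7 27
f 26 27 9
f 21 27 26
f 4 26 30
f 26 9 33
f 30 33 10
f 26 33 30
f 5 31 19
f 31 10 32
f 19 32 6
f 31 32 19
f 3 15 39
f 15 5 40
f 39 40 12
f 15 40 39
f 7 20 36
f 20 3 35
f 36 35 11
f 20 35 36
f 9 27 28
f 27 7 24
f 28 24 8
f 27 24 28
f 10 33 29
f 33 9 25
f 29 25 2
f 33 25 29
f 44 46 43
f 47 44 43
f 43 46 45
f 45 47 43
f 44 50 46
f 48 44 47
f 48 50 44
f 46 50 45
f 49 47 45
f 45 50 49
f 49 48 47
f 50 48 49
f 52 51 55
f 52 55 53
f 53 55 56
f 53 56 54
f 55 51 57
f 55 57 56
f 56 57 58
f 56 58 54
f 57 51 59
f 57 59 58
f 58 59 60
f 58 60 54
f 59 51 61
f 59 61 60
f 60 61 62
f 60 62 54
f 61 51 63
f 61 63 62
f 62 63 64
f 62 64 54
f 63 51 65
f 63 65 64
f 64 65 66
f 64 66 54
f 65 51 67
f 65 67 66
f 66 67 68
f 66 68 54
f 67 51 69
f 67 69 68
f 68 69 70
f 68 70 54
f 69 51 71
f 69 71 70
f 70 71 72
f 70 72 54
f 71 51 52
f 71 52 72
f 72 52 53
f 72 53 54



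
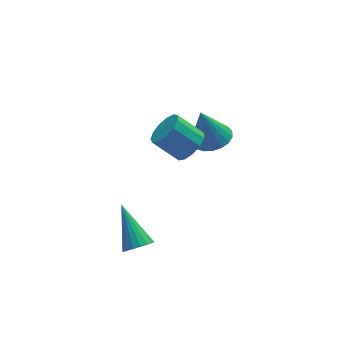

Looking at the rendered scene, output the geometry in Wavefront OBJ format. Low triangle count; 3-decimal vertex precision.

v -1.075 -4.033 -2.501
v -0.485 -3.939 -2.547
v -1.225 -2.567 -1.399
v -0.584 -3.796 -2.75
v -0.78 -3.701 -2.903
v -1.035 -3.671 -2.977
v -1.298 -3.713 -2.957
v -1.517 -3.819 -2.846
v -1.648 -3.967 -2.667
v -1.666 -4.128 -2.454
v -1.567 -4.27 -2.251
v -1.371 -4.366 -2.098
v -1.116 -4.395 -2.024
v -0.853 -4.353 -2.044
v -0.634 -4.248 -2.155
v -0.503 -4.1 -2.335
v 1.259 -2.913 1.641
v 1.806 -2.771 2.086
v 1.008 -2.264 2.905
v 0.461 -2.407 2.459
v 1.766 -2.446 1.846
v 0.969 -1.939 2.665
v 1.565 -2.269 1.541
v 0.768 -1.763 2.36
v 1.267 -2.297 1.268
v 0.469 -1.791 2.086
v 0.966 -2.521 1.113
v 0.168 -2.015 1.931
v 0.758 -2.869 1.125
v -0.04 -2.363 1.944
v 0.709 -3.231 1.302
v -0.089 -2.725 2.12
v 0.835 -3.492 1.586
v 0.037 -2.986 2.404
v 1.095 -3.57 1.887
v 0.297 -3.063 2.705
v 1.407 -3.438 2.11
v 0.609 -2.932 2.929
v 1.672 -3.141 2.185
v 0.875 -2.634 3.003
v 2.677 -1.213 -0.006
v 3.095 -1.861 0.165
v 2.283 -1.067 1.506
v 3.331 -1.604 0.202
v 3.438 -1.269 0.197
v 3.394 -0.923 0.152
v 3.208 -0.634 0.076
v 2.917 -0.461 -0.017
v 2.578 -0.436 -0.107
v 2.259 -0.565 -0.178
v 2.023 -0.823 -0.215
v 1.916 -1.158 -0.21
v 1.96 -1.504 -0.165
v 2.146 -1.792 -0.089
v 2.437 -1.966 0.004
v 2.776 -1.991 0.095
f 2 1 4
f 2 4 3
f 4 1 5
f 4 5 3
f 5 1 6
f 5 6 3
f 6 1 7
f 6 7 3
f 7 1 8
f 7 8 3
f 8 1 9
f 8 9 3
f 9 1 10
f 9 10 3
f 10 1 11
f 10 11 3
f 11 1 12
f 11 12 3
f 12 1 13
f 12 13 3
f 13 1 14
f 13 14 3
f 14 1 15
f 14 15 3
f 15 1 16
f 15 16 3
f 16 1 2
f 16 2 3
f 18 17 21
f 18 21 19
f 19 21 22
f 19 22 20
f 21 17 23
f 21 23 22
f 22 23 24
f 22 24 20
f 23 17 25
f 23 25 24
f 24 25 26
f 24 26 20
f 25 17 27
f 25 27 26
f 26 27 28
f 26 28 20
f 27 17 29
f 27 29 28
f 28 29 30
f 28 30 20
f 29 17 31
f 29 31 30
f 30 31 32
f 30 32 20
f 31 17 33
f 31 33 32
f 32 33 34
f 32 34 20
f 33 17 35
f 33 35 34
f 34 35 36
f 34 36 20
f 35 17 37
f 35 37 36
f 36 37 38
f 36 38 20
f 37 17 39
f 37 39 38
f 38 39 40
f 38 40 20
f 39 17 18
f 39 18 40
f 40 18 19
f 40 19 20
f 42 41 44
f 42 44 43
f 44 41 45
f 44 45 43
f 45 41 46
f 45 46 43
f 46 41 47
f 46 47 43
f 47 41 48
f 47 48 43
f 48 41 49
f 48 49 43
f 49 41 50
f 49 50 43
f 50 41 51
f 50 51 43
f 51 41 52
f 51 52 43
f 52 41 53
f 52 53 43
f 53 41 54
f 53 54 43
f 54 41 55
f 54 55 43
f 55 41 56
f 55 56 43
f 56 41 42
f 56 42 43



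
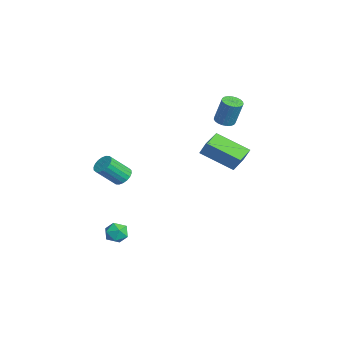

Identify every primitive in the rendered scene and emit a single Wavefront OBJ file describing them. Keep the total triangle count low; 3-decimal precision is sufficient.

v 0.19 0.987 1.479
v 0.428 1.274 2.265
v -0.96 1.785 1.537
v -0.721 2.071 2.323
v 1.201 2.509 0.617
v 1.44 2.795 1.403
v 0.052 3.306 0.675
v 0.29 3.593 1.461
v 3.358 -3.759 -1.353
v 3.915 -3.434 -1.159
v 3.965 -4.446 -1.941
v 4.522 -4.121 -1.747
v 4.17 -4.483 -1.301
v 3.795 -4.058 -0.938
v 4.085 -3.822 -2.162
v 3.71 -3.397 -1.799
v 4.364 -3.473 -1.659
v 4.416 -3.881 -1.127
v 3.464 -3.999 -1.973
v 3.516 -4.407 -1.441
v -2.318 -2.486 -1.163
v -1.854 -2.75 -1.478
v -1.698 -3.819 -0.352
v -2.162 -3.554 -0.037
v -1.723 -2.565 -1.32
v -1.568 -3.633 -0.194
v -1.711 -2.364 -1.132
v -1.555 -3.433 -0.006
v -1.818 -2.188 -0.949
v -1.662 -3.256 0.177
v -2.025 -2.07 -0.809
v -1.869 -3.138 0.317
v -2.289 -2.035 -0.739
v -2.133 -3.103 0.387
v -2.559 -2.089 -0.753
v -2.404 -3.157 0.373
v -2.782 -2.221 -0.848
v -2.626 -3.29 0.278
v -2.912 -2.407 -1.006
v -2.757 -3.475 0.12
v -2.925 -2.607 -1.194
v -2.769 -3.676 -0.068
v -2.818 -2.784 -1.377
v -2.662 -3.852 -0.251
v -2.611 -2.902 -1.517
v -2.455 -3.97 -0.391
v -2.347 -2.937 -1.587
v -2.191 -4.005 -0.461
v -2.076 -2.883 -1.573
v -1.921 -3.951 -0.447
v -2.771 2.992 2.145
v -2.394 3.398 1.974
v -2.072 3.734 3.484
v -2.449 3.328 3.655
v -2.6 3.524 1.99
v -2.277 3.86 3.5
v -2.835 3.558 2.033
v -2.512 3.893 3.543
v -3.059 3.493 2.095
v -2.736 3.829 3.605
v -3.233 3.342 2.166
v -2.911 3.678 3.676
v -3.327 3.131 2.233
v -3.005 3.467 3.743
v -3.326 2.895 2.285
v -3.003 3.231 3.795
v -3.228 2.677 2.313
v -2.906 3.013 3.823
v -3.052 2.512 2.312
v -2.729 2.848 3.821
v -2.826 2.431 2.282
v -2.504 2.767 3.792
v -2.592 2.447 2.228
v -2.27 2.783 3.738
v -2.388 2.557 2.16
v -2.066 2.893 3.67
v -2.251 2.742 2.09
v -1.929 3.078 3.6
v -2.203 2.97 2.029
v -1.881 3.306 3.539
v -2.254 3.203 1.988
v -1.932 3.539 3.498
f 2 4 1
f 5 2 1
f 1 4 3
f 3 5 1
f 2 8 4
f 6 2 5
f 6 8 2
f 4 8 3
f 7 5 3
f 3 8 7
f 7 6 5
f 8 6 7
f 9 20 14
f 9 14 10
f 9 10 16
f 9 16 19
f 9 19 20
f 10 14 18
f 14 20 13
f 20 19 11
f 19 16 15
f 16 10 17
f 12 18 13
f 12 13 11
f 12 11 15
f 12 15 17
f 12 17 18
f 13 18 14
f 11 13 20
f 15 11 19
f 17 15 16
f 18 17 10
f 22 21 25
f 22 25 23
f 23 25 26
f 23 26 24
f 25 21 27
f 25 27 26
f 26 27 28
f 26 28 24
f 27 21 29
f 27 29 28
f 28 29 30
f 28 30 24
f 29 21 31
f 29 31 30
f 30 31 32
f 30 32 24
f 31 21 33
f 31 33 32
f 32 33 34
f 32 34 24
f 33 21 35
f 33 35 34
f 34 35 36
f 34 36 24
f 35 21 37
f 35 37 36
f 36 37 38
f 36 38 24
f 37 21 39
f 37 39 38
f 38 39 40
f 38 40 24
f 39 21 41
f 39 41 40
f 40 41 42
f 40 42 24
f 41 21 43
f 41 43 42
f 42 43 44
f 42 44 24
f 43 21 45
f 43 45 44
f 44 45 46
f 44 46 24
f 45 21 47
f 45 47 46
f 46 47 48
f 46 48 24
f 47 21 49
f 47 49 48
f 48 49 50
f 48 50 24
f 49 21 22
f 49 22 50
f 50 22 23
f 50 23 24
f 52 51 55
f 52 55 53
f 53 55 56
f 53 56 54
f 55 51 57
f 55 57 56
f 56 57 58
f 56 58 54
f 57 51 59
f 57 59 58
f 58 59 60
f 58 60 54
f 59 51 61
f 59 61 60
f 60 61 62
f 60 62 54
f 61 51 63
f 61 63 62
f 62 63 64
f 62 64 54
f 63 51 65
f 63 65 64
f 64 65 66
f 64 66 54
f 65 51 67
f 65 67 66
f 66 67 68
f 66 68 54
f 67 51 69
f 67 69 68
f 68 69 70
f 68 70 54
f 69 51 71
f 69 71 70
f 70 71 72
f 70 72 54
f 71 51 73
f 71 73 72
f 72 73 74
f 72 74 54
f 73 51 75
f 73 75 74
f 74 75 76
f 74 76 54
f 75 51 77
f 75 77 76
f 76 77 78
f 76 78 54
f 77 51 79
f 77 79 78
f 78 79 80
f 78 80 54
f 79 51 81
f 79 81 80
f 80 81 82
f 80 82 54
f 81 51 52
f 81 52 82
f 82 52 53
f 82 53 54



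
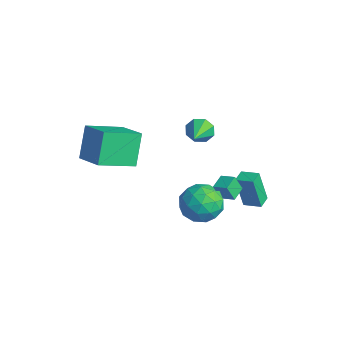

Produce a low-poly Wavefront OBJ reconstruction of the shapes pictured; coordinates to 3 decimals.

v -3.038 -2.332 -0.122
v -3.082 -4.372 0.671
v -1.225 -2.096 0.585
v -1.269 -4.136 1.378
v -2.271 -3.024 -1.858
v -2.315 -5.064 -1.065
v -0.458 -2.788 -1.151
v -0.502 -4.828 -0.358
v 1.322 2.722 -4.226
v 1.08 2.336 -2.289
v 2.088 3.329 -4.01
v 1.845 2.942 -2.073
v 1.835 2.098 -4.287
v 1.592 1.711 -2.35
v 2.6 2.704 -4.071
v 2.358 2.318 -2.134
v 2.229 0.517 -2.274
v 3.247 0.038 -2.744
v 1.193 -1.018 -2.956
v 2.211 -1.497 -3.426
v 2.062 -1.449 -2.217
v 2.702 -0.5 -1.795
v 1.738 -0.48 -3.905
v 2.378 0.469 -3.483
v 2.944 -0.577 -3.752
v 3.144 -1.176 -2.709
v 1.296 0.196 -2.991
v 1.496 -0.403 -1.948
v 2.829 0.412 -2.449
v 1.611 -1.392 -3.251
v 1.523 -1.364 -2.54
v 2.122 -1.645 -2.816
v 2.509 0.096 -1.891
v 3.107 -0.185 -2.168
v 2.411 -1.06 -1.858
v 1.333 -0.795 -3.532
v 1.931 -1.076 -3.809
v 2.318 0.665 -2.884
v 2.917 0.384 -3.16
v 2.029 0.08 -3.842
v 3.249 -0.231 -3.318
v 2.64 -1.133 -3.719
v 2.362 -0.535 -4
v 2.738 0.022 -3.753
v 3.367 -0.583 -2.705
v 2.758 -1.485 -3.106
v 2.671 -1.457 -2.395
v 3.047 -0.9 -2.147
v 3.189 -0.945 -3.297
v 1.682 0.505 -2.594
v 1.073 -0.397 -2.995
v 1.393 -0.08 -3.553
v 1.769 0.477 -3.305
v 1.8 0.153 -1.981
v 1.191 -0.749 -2.382
v 1.702 -1.002 -1.947
v 2.078 -0.445 -1.7
v 1.251 -0.035 -2.403
v -2.342 1.715 -1.294
v -1.915 1.86 -1.955
v -0.958 0.685 -0.626
v -1.818 2.276 -1.516
v -2.028 2.363 -0.947
v -2.422 2.07 -0.582
v -2.77 1.569 -0.634
v -2.867 1.153 -1.073
v -2.657 1.066 -1.641
v -2.262 1.359 -2.007
v 1.927 1.182 -2.45
v 1.798 0.809 -1.52
v 2.608 1.598 -2.188
v 2.479 1.226 -1.258
v 2.441 0.474 -2.662
v 2.312 0.102 -1.732
v 3.122 0.891 -2.4
v 2.993 0.518 -1.47
f 2 4 1
f 5 2 1
f 1 4 3
f 3 5 1
f 2 8 4
f 6 2 5
f 6 8 2
f 4 8 3
f 7 5 3
f 3 8 7
f 7 6 5
f 8 6 7
f 10 12 9
f 13 10 9
f 9 12 11
f 11 13 9
f 10 16 12
f 14 10 13
f 14 16 10
f 12 16 11
f 15 13 11
f 11 16 15
f 15 14 13
f 16 14 15
f 17 54 33
f 54 28 57
f 33 57 22
f 54 57 33
f 17 33 29
f 33 22 34
f 29 34 18
f 33 34 29
f 17 29 38
f 29 18 39
f 38 39 24
f 29 39 38
f 17 38 50
f 38 24 53
f 50 53 27
f 38 53 50
f 17 50 54
f 50 27 58
f 54 58 28
f 50 58 54
f 18 34 45
f 34 22 48
f 45 48 26
f 34 48 45
f 22 57 35
f 57 28 56
f 35 56 21
f 57 56 35
f 28 58 55
f 58 27 51
f 55 51 19
f 58 51 55
f 27 53 52
f 53 24 40
f 52 40 23
f 53 40 52
f 24 39 44
f 39 18 41
f 44 41 25
f 39 41 44
f 20 46 32
f 46 26 47
f 32 47 21
f 46 47 32
f 20 32 30
f 32 21 31
f 30 31 19
f 32 31 30
f 20 30 37
f 30 19 36
f 37 36 23
f 30 36 37
f 20 37 42
f 37 23 43
f 42 43 25
f 37 43 42
f 20 42 46
f 42 25 49
f 46 49 26
f 42 49 46
f 21 47 35
f 47 26 48
f 35 48 22
f 47 48 35
f 19 31 55
f 31 21 56
f 55 56 28
f 31 56 55
f 23 36 52
f 36 19 51
f 52 51 27
f 36 51 52
f 25 43 44
f 43 23 40
f 44 40 24
f 43 40 44
f 26 49 45
f 49 25 41
f 45 41 18
f 49 41 45
f 60 59 62
f 60 62 61
f 62 59 63
f 62 63 61
f 63 59 64
f 63 64 61
f 64 59 65
f 64 65 61
f 65 59 66
f 65 66 61
f 66 59 67
f 66 67 61
f 67 59 68
f 67 68 61
f 68 59 60
f 68 60 61
f 70 72 69
f 73 70 69
f 69 72 71
f 71 73 69
f 70 76 72
f 74 70 73
f 74 76 70
f 72 76 71
f 75 73 71
f 71 76 75
f 75 74 73
f 76 74 75



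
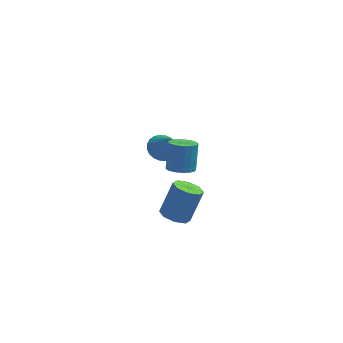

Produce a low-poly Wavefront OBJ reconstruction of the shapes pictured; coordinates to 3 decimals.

v 0.168 -0.253 2.642
v 0.732 -0.537 2.745
v 0.856 0.129 3.901
v 0.292 0.413 3.798
v 0.805 -0.283 2.591
v 0.929 0.384 3.747
v 0.733 -0.021 2.448
v 0.856 0.645 3.604
v 0.53 0.187 2.35
v 0.654 0.853 3.506
v 0.245 0.294 2.319
v 0.369 0.96 3.475
v -0.058 0.276 2.361
v 0.066 0.942 3.517
v -0.309 0.137 2.468
v -0.185 0.803 3.624
v -0.451 -0.092 2.615
v -0.327 0.574 3.771
v -0.451 -0.357 2.768
v -0.327 0.309 3.924
v -0.309 -0.599 2.892
v -0.185 0.067 4.048
v -0.058 -0.761 2.959
v 0.066 -0.095 4.115
v 0.245 -0.807 2.953
v 0.369 -0.141 4.109
v 0.53 -0.726 2.876
v 0.654 -0.06 4.032
v -0.019 1.602 -2.79
v 0.442 1.038 -2.746
v 1.06 1.654 -1.287
v 0.599 2.218 -1.33
v 0.661 1.472 -3.022
v 1.278 2.088 -1.563
v 0.481 1.982 -3.162
v 1.099 2.598 -1.703
v 0.009 2.27 -3.083
v 0.627 2.886 -1.624
v -0.48 2.166 -2.833
v 0.138 2.782 -1.374
v -0.698 1.732 -2.557
v -0.081 2.348 -1.098
v -0.519 1.222 -2.417
v 0.099 1.838 -0.958
v -0.047 0.934 -2.496
v 0.571 1.55 -1.037
v -0.477 4.09 -0.274
v 0.093 3.76 -0.589
v -0.123 3.55 0.934
v 0.209 4.008 -0.511
v 0.22 4.269 -0.398
v 0.125 4.503 -0.266
v -0.062 4.674 -0.135
v -0.312 4.756 -0.025
v -0.586 4.736 0.046
v -0.845 4.618 0.069
v -1.047 4.42 0.04
v -1.162 4.171 -0.037
v -1.173 3.91 -0.151
v -1.079 3.676 -0.283
v -0.892 3.506 -0.414
v -0.642 3.424 -0.523
v -0.367 3.443 -0.595
v -0.109 3.561 -0.618
f 2 1 5
f 2 5 3
f 3 5 6
f 3 6 4
f 5 1 7
f 5 7 6
f 6 7 8
f 6 8 4
f 7 1 9
f 7 9 8
f 8 9 10
f 8 10 4
f 9 1 11
f 9 11 10
f 10 11 12
f 10 12 4
f 11 1 13
f 11 13 12
f 12 13 14
f 12 14 4
f 13 1 15
f 13 15 14
f 14 15 16
f 14 16 4
f 15 1 17
f 15 17 16
f 16 17 18
f 16 18 4
f 17 1 19
f 17 19 18
f 18 19 20
f 18 20 4
f 19 1 21
f 19 21 20
f 20 21 22
f 20 22 4
f 21 1 23
f 21 23 22
f 22 23 24
f 22 24 4
f 23 1 25
f 23 25 24
f 24 25 26
f 24 26 4
f 25 1 27
f 25 27 26
f 26 27 28
f 26 28 4
f 27 1 2
f 27 2 28
f 28 2 3
f 28 3 4
f 30 29 33
f 30 33 31
f 31 33 34
f 31 34 32
f 33 29 35
f 33 35 34
f 34 35 36
f 34 36 32
f 35 29 37
f 35 37 36
f 36 37 38
f 36 38 32
f 37 29 39
f 37 39 38
f 38 39 40
f 38 40 32
f 39 29 41
f 39 41 40
f 40 41 42
f 40 42 32
f 41 29 43
f 41 43 42
f 42 43 44
f 42 44 32
f 43 29 45
f 43 45 44
f 44 45 46
f 44 46 32
f 45 29 30
f 45 30 46
f 46 30 31
f 46 31 32
f 48 47 50
f 48 50 49
f 50 47 51
f 50 51 49
f 51 47 52
f 51 52 49
f 52 47 53
f 52 53 49
f 53 47 54
f 53 54 49
f 54 47 55
f 54 55 49
f 55 47 56
f 55 56 49
f 56 47 57
f 56 57 49
f 57 47 58
f 57 58 49
f 58 47 59
f 58 59 49
f 59 47 60
f 59 60 49
f 60 47 61
f 60 61 49
f 61 47 62
f 61 62 49
f 62 47 63
f 62 63 49
f 63 47 64
f 63 64 49
f 64 47 48
f 64 48 49



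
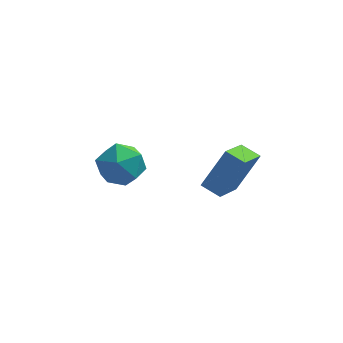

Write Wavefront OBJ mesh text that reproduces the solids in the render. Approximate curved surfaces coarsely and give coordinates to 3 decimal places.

v 2.13 -1.418 1.836
v 1.584 -2.906 2.71
v 3.008 -0.827 3.39
v 2.462 -2.315 4.264
v 2.878 -1.845 1.576
v 2.332 -3.333 2.45
v 3.756 -1.254 3.13
v 3.21 -2.742 4.004
v -2.48 -0.341 0.791
v -1.608 0.368 0.727
v -1.732 -1.128 2.253
v -0.86 -0.419 2.189
v -1.877 -0.036 2.482
v -2.339 0.45 1.579
v -1.001 -1.21 1.401
v -1.463 -0.724 0.498
v -0.694 -0.169 1.104
v -1.236 0.556 1.772
v -2.104 -1.316 1.208
v -2.646 -0.591 1.876
f 2 4 1
f 5 2 1
f 1 4 3
f 3 5 1
f 2 8 4
f 6 2 5
f 6 8 2
f 4 8 3
f 7 5 3
f 3 8 7
f 7 6 5
f 8 6 7
f 9 20 14
f 9 14 10
f 9 10 16
f 9 16 19
f 9 19 20
f 10 14 18
f 14 20 13
f 20 19 11
f 19 16 15
f 16 10 17
f 12 18 13
f 12 13 11
f 12 11 15
f 12 15 17
f 12 17 18
f 13 18 14
f 11 13 20
f 15 11 19
f 17 15 16
f 18 17 10



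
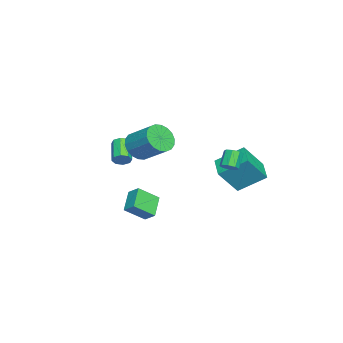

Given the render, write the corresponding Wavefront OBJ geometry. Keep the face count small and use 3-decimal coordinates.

v 1.192 -1.219 -1.052
v 1.49 -0.596 -0.557
v 2.406 -1.173 -1.842
v 2.705 -0.55 -1.348
v 1.815 -2.23 -0.152
v 2.114 -1.607 0.342
v 3.03 -2.184 -0.943
v 3.328 -1.561 -0.448
v -2.055 -3.612 0.436
v -1.765 -4.006 0.749
v -3.076 -4.361 1.516
v -3.365 -3.968 1.204
v -1.763 -3.604 0.938
v -3.074 -3.959 1.705
v -1.932 -3.207 0.833
v -3.243 -3.563 1.6
v -2.173 -3.048 0.496
v -3.484 -3.403 1.263
v -2.344 -3.219 0.124
v -3.655 -3.574 0.891
v -2.346 -3.621 -0.065
v -3.657 -3.976 0.702
v -2.177 -4.017 0.04
v -3.488 -4.373 0.807
v -1.936 -4.177 0.377
v -3.247 -4.532 1.144
v 3.856 3.704 3.254
v 4.126 3.352 3.525
v 3.435 3.444 4.336
v 3.164 3.796 4.066
v 4.252 3.723 3.59
v 3.561 3.816 4.401
v 4.146 4.084 3.459
v 3.455 4.176 4.27
v 3.87 4.222 3.207
v 3.178 4.314 4.019
v 3.585 4.056 2.984
v 2.894 4.148 3.795
v 3.459 3.684 2.919
v 2.768 3.777 3.73
v 3.565 3.324 3.05
v 2.874 3.416 3.861
v 3.842 3.186 3.301
v 3.15 3.278 4.113
v -2.776 1.557 0.582
v -3.028 3.168 1.687
v -3.576 2.513 -0.995
v -3.828 4.125 0.11
v -1.432 2.035 0.19
v -1.684 3.647 1.295
v -2.232 2.992 -1.387
v -2.484 4.603 -0.282
v -2.292 -2.686 1.52
v -1.367 -3.116 1.504
v -0.683 -1.684 2.585
v -1.608 -1.254 2.6
v -1.358 -2.845 1.14
v -0.675 -1.413 2.221
v -1.535 -2.543 0.851
v -0.851 -1.111 1.932
v -1.861 -2.269 0.694
v -1.178 -0.837 1.775
v -2.273 -2.078 0.701
v -1.589 -0.645 1.782
v -2.688 -2.007 0.87
v -2.005 -0.575 1.951
v -3.025 -2.071 1.168
v -2.342 -0.638 2.248
v -3.217 -2.256 1.535
v -2.533 -0.824 2.616
v -3.225 -2.527 1.899
v -2.542 -1.095 2.98
v -3.049 -2.829 2.188
v -2.365 -1.397 3.269
v -2.722 -3.103 2.345
v -2.039 -1.671 3.426
v -2.311 -3.295 2.338
v -1.627 -1.862 3.419
v -1.895 -3.365 2.169
v -1.212 -1.933 3.25
v -1.558 -3.302 1.872
v -0.875 -1.869 2.952
f 2 4 1
f 5 2 1
f 1 4 3
f 3 5 1
f 2 8 4
f 6 2 5
f 6 8 2
f 4 8 3
f 7 5 3
f 3 8 7
f 7 6 5
f 8 6 7
f 10 9 13
f 10 13 11
f 11 13 14
f 11 14 12
f 13 9 15
f 13 15 14
f 14 15 16
f 14 16 12
f 15 9 17
f 15 17 16
f 16 17 18
f 16 18 12
f 17 9 19
f 17 19 18
f 18 19 20
f 18 20 12
f 19 9 21
f 19 21 20
f 20 21 22
f 20 22 12
f 21 9 23
f 21 23 22
f 22 23 24
f 22 24 12
f 23 9 25
f 23 25 24
f 24 25 26
f 24 26 12
f 25 9 10
f 25 10 26
f 26 10 11
f 26 11 12
f 28 27 31
f 28 31 29
f 29 31 32
f 29 32 30
f 31 27 33
f 31 33 32
f 32 33 34
f 32 34 30
f 33 27 35
f 33 35 34
f 34 35 36
f 34 36 30
f 35 27 37
f 35 37 36
f 36 37 38
f 36 38 30
f 37 27 39
f 37 39 38
f 38 39 40
f 38 40 30
f 39 27 41
f 39 41 40
f 40 41 42
f 40 42 30
f 41 27 43
f 41 43 42
f 42 43 44
f 42 44 30
f 43 27 28
f 43 28 44
f 44 28 29
f 44 29 30
f 46 48 45
f 49 46 45
f 45 48 47
f 47 49 45
f 46 52 48
f 50 46 49
f 50 52 46
f 48 52 47
f 51 49 47
f 47 52 51
f 51 50 49
f 52 50 51
f 54 53 57
f 54 57 55
f 55 57 58
f 55 58 56
f 57 53 59
f 57 59 58
f 58 59 60
f 58 60 56
f 59 53 61
f 59 61 60
f 60 61 62
f 60 62 56
f 61 53 63
f 61 63 62
f 62 63 64
f 62 64 56
f 63 53 65
f 63 65 64
f 64 65 66
f 64 66 56
f 65 53 67
f 65 67 66
f 66 67 68
f 66 68 56
f 67 53 69
f 67 69 68
f 68 69 70
f 68 70 56
f 69 53 71
f 69 71 70
f 70 71 72
f 70 72 56
f 71 53 73
f 71 73 72
f 72 73 74
f 72 74 56
f 73 53 75
f 73 75 74
f 74 75 76
f 74 76 56
f 75 53 77
f 75 77 76
f 76 77 78
f 76 78 56
f 77 53 79
f 77 79 78
f 78 79 80
f 78 80 56
f 79 53 81
f 79 81 80
f 80 81 82
f 80 82 56
f 81 53 54
f 81 54 82
f 82 54 55
f 82 55 56



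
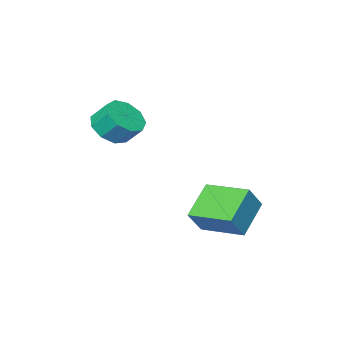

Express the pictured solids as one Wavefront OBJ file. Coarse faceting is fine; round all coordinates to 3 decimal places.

v -2.508 -0.996 -3.909
v -3.859 -1.465 -2.815
v -3.012 0.869 -3.731
v -4.362 0.4 -2.637
v -1.718 -0.88 -2.883
v -3.068 -1.349 -1.789
v -2.221 0.985 -2.705
v -3.572 0.516 -1.611
v -0.536 -4.02 1.069
v 0.028 -4.48 1.664
v -0.22 -3.8 2.425
v -0.784 -3.34 1.831
v 0.358 -4.019 1.36
v 0.11 -3.339 2.121
v 0.269 -3.559 0.92
v 0.021 -2.879 1.681
v -0.196 -3.314 0.55
v -0.444 -2.634 1.311
v -0.82 -3.4 0.423
v -1.069 -2.72 1.184
v -1.312 -3.775 0.598
v -1.56 -3.096 1.359
v -1.44 -4.266 0.994
v -1.688 -3.586 1.755
v -1.145 -4.641 1.425
v -1.393 -3.961 2.186
v -0.565 -4.725 1.69
v -0.814 -4.046 2.451
f 2 4 1
f 5 2 1
f 1 4 3
f 3 5 1
f 2 8 4
f 6 2 5
f 6 8 2
f 4 8 3
f 7 5 3
f 3 8 7
f 7 6 5
f 8 6 7
f 10 9 13
f 10 13 11
f 11 13 14
f 11 14 12
f 13 9 15
f 13 15 14
f 14 15 16
f 14 16 12
f 15 9 17
f 15 17 16
f 16 17 18
f 16 18 12
f 17 9 19
f 17 19 18
f 18 19 20
f 18 20 12
f 19 9 21
f 19 21 20
f 20 21 22
f 20 22 12
f 21 9 23
f 21 23 22
f 22 23 24
f 22 24 12
f 23 9 25
f 23 25 24
f 24 25 26
f 24 26 12
f 25 9 27
f 25 27 26
f 26 27 28
f 26 28 12
f 27 9 10
f 27 10 28
f 28 10 11
f 28 11 12



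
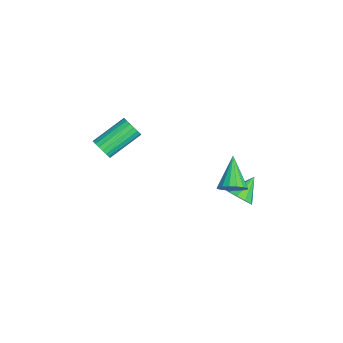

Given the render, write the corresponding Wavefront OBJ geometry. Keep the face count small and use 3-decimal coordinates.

v -0.213 -3.32 2.552
v 0.082 -3.419 2.994
v -0.672 -2.12 3.789
v -0.967 -2.02 3.348
v 0.219 -3.264 2.871
v -0.535 -1.965 3.667
v 0.271 -3.121 2.686
v -0.483 -1.821 3.481
v 0.227 -3.016 2.474
v -0.527 -1.717 3.269
v 0.096 -2.972 2.277
v -0.658 -1.673 3.073
v -0.097 -2.997 2.135
v -0.851 -1.697 2.931
v -0.312 -3.085 2.076
v -1.066 -1.786 2.872
v -0.508 -3.22 2.111
v -1.262 -1.921 2.906
v -0.645 -3.375 2.233
v -1.399 -2.076 3.029
v -0.697 -3.519 2.419
v -1.451 -2.219 3.214
v -0.653 -3.623 2.631
v -1.407 -2.324 3.426
v -0.522 -3.667 2.827
v -1.276 -2.368 3.623
v -0.329 -3.643 2.969
v -1.083 -2.343 3.765
v -0.114 -3.554 3.028
v -0.868 -2.255 3.824
v -1.867 2.519 -2.71
v -1.454 2.404 -2.182
v -2.593 3.221 -1.99
v -1.318 2.748 -2.381
v -1.392 3.005 -2.706
v -1.647 3.075 -3.032
v -1.987 2.933 -3.235
v -2.28 2.633 -3.238
v -2.416 2.289 -3.039
v -2.343 2.032 -2.714
v -2.087 1.962 -2.387
v -1.748 2.104 -2.184
v -0.431 2.125 -0.571
v -0.164 1.67 -0.157
v -1.769 2.215 0.391
v -0.061 1.95 -0.04
v -0.043 2.271 -0.045
v -0.113 2.557 -0.17
v -0.257 2.745 -0.387
v -0.44 2.79 -0.646
v -0.621 2.683 -0.888
v -0.759 2.448 -1.057
v -0.821 2.139 -1.115
v -0.795 1.827 -1.048
v -0.684 1.582 -0.872
v -0.516 1.462 -0.627
v -0.329 1.494 -0.369
f 2 1 5
f 2 5 3
f 3 5 6
f 3 6 4
f 5 1 7
f 5 7 6
f 6 7 8
f 6 8 4
f 7 1 9
f 7 9 8
f 8 9 10
f 8 10 4
f 9 1 11
f 9 11 10
f 10 11 12
f 10 12 4
f 11 1 13
f 11 13 12
f 12 13 14
f 12 14 4
f 13 1 15
f 13 15 14
f 14 15 16
f 14 16 4
f 15 1 17
f 15 17 16
f 16 17 18
f 16 18 4
f 17 1 19
f 17 19 18
f 18 19 20
f 18 20 4
f 19 1 21
f 19 21 20
f 20 21 22
f 20 22 4
f 21 1 23
f 21 23 22
f 22 23 24
f 22 24 4
f 23 1 25
f 23 25 24
f 24 25 26
f 24 26 4
f 25 1 27
f 25 27 26
f 26 27 28
f 26 28 4
f 27 1 29
f 27 29 28
f 28 29 30
f 28 30 4
f 29 1 2
f 29 2 30
f 30 2 3
f 30 3 4
f 32 31 34
f 32 34 33
f 34 31 35
f 34 35 33
f 35 31 36
f 35 36 33
f 36 31 37
f 36 37 33
f 37 31 38
f 37 38 33
f 38 31 39
f 38 39 33
f 39 31 40
f 39 40 33
f 40 31 41
f 40 41 33
f 41 31 42
f 41 42 33
f 42 31 32
f 42 32 33
f 44 43 46
f 44 46 45
f 46 43 47
f 46 47 45
f 47 43 48
f 47 48 45
f 48 43 49
f 48 49 45
f 49 43 50
f 49 50 45
f 50 43 51
f 50 51 45
f 51 43 52
f 51 52 45
f 52 43 53
f 52 53 45
f 53 43 54
f 53 54 45
f 54 43 55
f 54 55 45
f 55 43 56
f 55 56 45
f 56 43 57
f 56 57 45
f 57 43 44
f 57 44 45



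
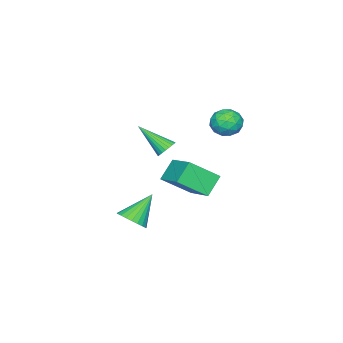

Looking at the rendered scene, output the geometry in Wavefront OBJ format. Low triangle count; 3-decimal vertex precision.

v 1.584 2.127 -1.25
v 0.638 2.238 -0.278
v 2.602 3.766 -0.446
v 1.657 3.876 0.526
v 2.583 0.964 -0.146
v 1.638 1.074 0.826
v 3.602 2.602 0.658
v 2.656 2.713 1.63
v -2.078 2.538 1.694
v -1.53 1.854 2.022
v -3.27 1.606 1.738
v -2.722 0.922 2.066
v -2.916 1.664 2.602
v -2.179 2.24 2.575
v -2.621 1.22 1.185
v -1.884 1.796 1.158
v -1.866 1.039 1.708
v -2.049 1.314 2.584
v -2.751 2.146 1.176
v -2.934 2.421 2.052
v -1.699 2.278 1.854
v -3.101 1.182 1.906
v -3.215 1.618 2.221
v -2.893 1.216 2.414
v -2.081 2.505 2.179
v -1.759 2.103 2.372
v -2.574 1.991 2.713
v -3.041 1.357 1.388
v -2.719 0.955 1.581
v -1.907 2.244 1.346
v -1.585 1.842 1.539
v -2.226 1.469 1.047
v -1.575 1.397 1.863
v -2.276 0.849 1.889
v -2.216 1.024 1.371
v -1.783 1.363 1.355
v -1.682 1.558 2.377
v -2.383 1.01 2.403
v -2.497 1.447 2.718
v -2.064 1.785 2.702
v -1.879 1.079 2.193
v -2.417 2.45 1.357
v -3.118 1.902 1.383
v -2.736 1.675 1.058
v -2.303 2.013 1.042
v -2.524 2.611 1.871
v -3.225 2.063 1.897
v -3.017 2.097 2.405
v -2.584 2.436 2.389
v -2.921 2.381 1.567
v -0.383 -0.599 0.141
v 0.236 -0.617 0.023
v -0.177 -2.221 1.459
v 0.228 -0.462 0.214
v 0.127 -0.329 0.394
v -0.051 -0.236 0.536
v -0.28 -0.199 0.617
v -0.524 -0.223 0.626
v -0.747 -0.304 0.562
v -0.915 -0.429 0.433
v -1.001 -0.581 0.26
v -0.993 -0.735 0.068
v -0.892 -0.869 -0.112
v -0.714 -0.961 -0.253
v -0.485 -0.998 -0.335
v -0.241 -0.975 -0.344
v -0.018 -0.894 -0.279
v 0.15 -0.768 -0.15
v 4.517 0.539 -2.306
v 4.945 0.025 -1.765
v 3.243 0.921 -0.934
v 5.095 0.32 -1.708
v 5.157 0.648 -1.742
v 5.121 0.959 -1.862
v 4.994 1.207 -2.049
v 4.794 1.352 -2.275
v 4.551 1.374 -2.507
v 4.304 1.269 -2.707
v 4.088 1.052 -2.846
v 3.938 0.758 -2.904
v 3.877 0.43 -2.87
v 3.912 0.118 -2.75
v 4.04 -0.129 -2.562
v 4.24 -0.275 -2.336
v 4.482 -0.297 -2.105
v 4.73 -0.191 -1.904
f 2 4 1
f 5 2 1
f 1 4 3
f 3 5 1
f 2 8 4
f 6 2 5
f 6 8 2
f 4 8 3
f 7 5 3
f 3 8 7
f 7 6 5
f 8 6 7
f 9 46 25
f 46 20 49
f 25 49 14
f 46 49 25
f 9 25 21
f 25 14 26
f 21 26 10
f 25 26 21
f 9 21 30
f 21 10 31
f 30 31 16
f 21 31 30
f 9 30 42
f 30 16 45
f 42 45 19
f 30 45 42
f 9 42 46
f 42 19 50
f 46 50 20
f 42 50 46
f 10 26 37
f 26 14 40
f 37 40 18
f 26 40 37
f 14 49 27
f 49 20 48
f 27 48 13
f 49 48 27
f 20 50 47
f 50 19 43
f 47 43 11
f 50 43 47
f 19 45 44
f 45 16 32
f 44 32 15
f 45 32 44
f 16 31 36
f 31 10 33
f 36 33 17
f 31 33 36
f 12 38 24
f 38 18 39
f 24 39 13
f 38 39 24
f 12 24 22
f 24 13 23
f 22 23 11
f 24 23 22
f 12 22 29
f 22 11 28
f 29 28 15
f 22 28 29
f 12 29 34
f 29 15 35
f 34 35 17
f 29 35 34
f 12 34 38
f 34 17 41
f 38 41 18
f 34 41 38
f 13 39 27
f 39 18 40
f 27 40 14
f 39 40 27
f 11 23 47
f 23 13 48
f 47 48 20
f 23 48 47
f 15 28 44
f 28 11 43
f 44 43 19
f 28 43 44
f 17 35 36
f 35 15 32
f 36 32 16
f 35 32 36
f 18 41 37
f 41 17 33
f 37 33 10
f 41 33 37
f 52 51 54
f 52 54 53
f 54 51 55
f 54 55 53
f 55 51 56
f 55 56 53
f 56 51 57
f 56 57 53
f 57 51 58
f 57 58 53
f 58 51 59
f 58 59 53
f 59 51 60
f 59 60 53
f 60 51 61
f 60 61 53
f 61 51 62
f 61 62 53
f 62 51 63
f 62 63 53
f 63 51 64
f 63 64 53
f 64 51 65
f 64 65 53
f 65 51 66
f 65 66 53
f 66 51 67
f 66 67 53
f 67 51 68
f 67 68 53
f 68 51 52
f 68 52 53
f 70 69 72
f 70 72 71
f 72 69 73
f 72 73 71
f 73 69 74
f 73 74 71
f 74 69 75
f 74 75 71
f 75 69 76
f 75 76 71
f 76 69 77
f 76 77 71
f 77 69 78
f 77 78 71
f 78 69 79
f 78 79 71
f 79 69 80
f 79 80 71
f 80 69 81
f 80 81 71
f 81 69 82
f 81 82 71
f 82 69 83
f 82 83 71
f 83 69 84
f 83 84 71
f 84 69 85
f 84 85 71
f 85 69 86
f 85 86 71
f 86 69 70
f 86 70 71



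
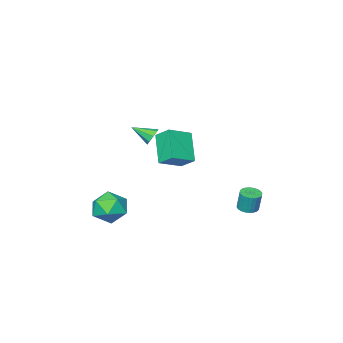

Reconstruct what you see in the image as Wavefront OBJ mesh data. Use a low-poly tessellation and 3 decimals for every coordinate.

v 3.295 -2.85 -3.524
v 4.499 -3.056 -3.307
v 2.941 -4.824 -3.433
v 4.145 -5.03 -3.216
v 3.446 -4.475 -2.355
v 3.664 -3.255 -2.411
v 3.776 -4.625 -4.329
v 3.994 -3.405 -4.385
v 4.796 -4.153 -3.804
v 4.592 -4.06 -2.584
v 2.848 -3.82 -4.156
v 2.644 -3.727 -2.936
v -1.772 1.979 -2.669
v -1.248 2.358 -2.733
v -1.264 2.6 -1.435
v -1.788 2.221 -1.371
v -1.435 2.526 -2.767
v -1.451 2.768 -1.469
v -1.673 2.611 -2.785
v -1.689 2.853 -1.488
v -1.927 2.6 -2.786
v -1.942 2.841 -1.489
v -2.156 2.494 -2.769
v -2.172 2.735 -1.472
v -2.328 2.309 -2.737
v -2.343 2.551 -1.439
v -2.415 2.075 -2.694
v -2.43 2.317 -1.397
v -2.403 1.826 -2.648
v -2.419 2.068 -1.35
v -2.296 1.6 -2.605
v -2.312 1.842 -1.307
v -2.109 1.432 -2.571
v -2.125 1.674 -1.273
v -1.871 1.347 -2.552
v -1.887 1.589 -1.255
v -1.618 1.359 -2.551
v -1.633 1.6 -1.254
v -1.388 1.465 -2.568
v -1.404 1.706 -1.271
v -1.217 1.649 -2.601
v -1.232 1.891 -1.303
v -1.13 1.883 -2.643
v -1.145 2.125 -1.346
v -1.141 2.132 -2.69
v -1.157 2.374 -1.392
v 3.985 0.831 4.483
v 3.778 1.761 5.196
v 2.542 0.99 3.858
v 2.335 1.92 4.571
v 4.745 2.1 3.049
v 4.538 3.03 3.762
v 3.302 2.259 2.424
v 3.095 3.189 3.137
v 3.249 -0.376 3.659
v 3.55 0.064 3.976
v 4.011 -1.344 4.281
v 3.164 -0.093 4.204
v 2.828 -0.415 4.112
v 2.739 -0.715 3.755
v 2.949 -0.816 3.342
v 3.335 -0.659 3.114
v 3.67 -0.336 3.205
v 3.759 -0.037 3.562
f 1 12 6
f 1 6 2
f 1 2 8
f 1 8 11
f 1 11 12
f 2 6 10
f 6 12 5
f 12 11 3
f 11 8 7
f 8 2 9
f 4 10 5
f 4 5 3
f 4 3 7
f 4 7 9
f 4 9 10
f 5 10 6
f 3 5 12
f 7 3 11
f 9 7 8
f 10 9 2
f 14 13 17
f 14 17 15
f 15 17 18
f 15 18 16
f 17 13 19
f 17 19 18
f 18 19 20
f 18 20 16
f 19 13 21
f 19 21 20
f 20 21 22
f 20 22 16
f 21 13 23
f 21 23 22
f 22 23 24
f 22 24 16
f 23 13 25
f 23 25 24
f 24 25 26
f 24 26 16
f 25 13 27
f 25 27 26
f 26 27 28
f 26 28 16
f 27 13 29
f 27 29 28
f 28 29 30
f 28 30 16
f 29 13 31
f 29 31 30
f 30 31 32
f 30 32 16
f 31 13 33
f 31 33 32
f 32 33 34
f 32 34 16
f 33 13 35
f 33 35 34
f 34 35 36
f 34 36 16
f 35 13 37
f 35 37 36
f 36 37 38
f 36 38 16
f 37 13 39
f 37 39 38
f 38 39 40
f 38 40 16
f 39 13 41
f 39 41 40
f 40 41 42
f 40 42 16
f 41 13 43
f 41 43 42
f 42 43 44
f 42 44 16
f 43 13 45
f 43 45 44
f 44 45 46
f 44 46 16
f 45 13 14
f 45 14 46
f 46 14 15
f 46 15 16
f 48 50 47
f 51 48 47
f 47 50 49
f 49 51 47
f 48 54 50
f 52 48 51
f 52 54 48
f 50 54 49
f 53 51 49
f 49 54 53
f 53 52 51
f 54 52 53
f 56 55 58
f 56 58 57
f 58 55 59
f 58 59 57
f 59 55 60
f 59 60 57
f 60 55 61
f 60 61 57
f 61 55 62
f 61 62 57
f 62 55 63
f 62 63 57
f 63 55 64
f 63 64 57
f 64 55 56
f 64 56 57



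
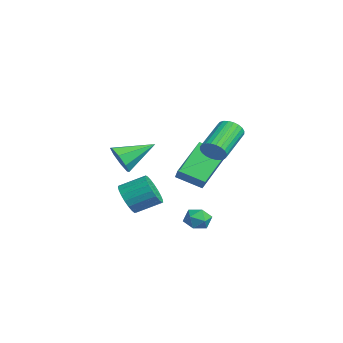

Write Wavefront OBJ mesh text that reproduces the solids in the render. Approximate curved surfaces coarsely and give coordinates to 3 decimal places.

v 3.887 1.245 2.585
v 4.328 1.415 2.939
v 3.273 2.505 3.729
v 2.833 2.335 3.375
v 4.351 1.564 2.764
v 3.296 2.653 3.555
v 4.303 1.664 2.562
v 3.248 2.753 3.353
v 4.192 1.7 2.364
v 3.137 2.789 3.155
v 4.034 1.667 2.199
v 2.979 2.757 2.99
v 3.854 1.57 2.093
v 2.8 2.659 2.884
v 3.68 1.423 2.062
v 2.625 2.513 2.853
v 3.537 1.25 2.11
v 2.482 2.339 2.901
v 3.447 1.075 2.231
v 2.392 2.165 3.021
v 3.424 0.927 2.405
v 2.369 2.016 3.196
v 3.472 0.827 2.607
v 2.417 1.916 3.398
v 3.583 0.791 2.805
v 2.528 1.88 3.596
v 3.741 0.823 2.97
v 2.686 1.913 3.761
v 3.92 0.921 3.076
v 2.866 2.01 3.867
v 4.095 1.067 3.107
v 3.04 2.157 3.898
v 4.238 1.241 3.059
v 3.183 2.33 3.85
v 1.297 -1.885 1.593
v 1.885 -2.086 2.047
v 1.263 -0.375 2.307
v 2.064 -1.843 1.541
v 1.794 -1.624 1.066
v 1.232 -1.558 0.899
v 0.709 -1.683 1.139
v 0.53 -1.927 1.645
v 0.8 -2.145 2.121
v 1.362 -2.211 2.287
v 1.912 1.549 -2.018
v 2.523 1.43 -2.169
v 1.957 0.83 -1.271
v 2.568 0.711 -1.422
v 2.408 1.27 -1.151
v 2.38 1.714 -1.613
v 2.1 0.546 -1.827
v 2.072 0.99 -2.289
v 2.64 0.81 -2.052
v 2.83 1.257 -1.633
v 1.65 1.003 -1.807
v 1.84 1.45 -1.388
v 2.751 -1.985 -0.077
v 3.266 -2.359 0.374
v 3.544 -1.309 0.928
v 3.029 -0.935 0.477
v 3.448 -2.274 0.12
v 3.727 -1.223 0.673
v 3.51 -2.138 -0.169
v 3.789 -1.088 0.385
v 3.441 -1.976 -0.441
v 3.719 -0.926 0.113
v 3.252 -1.816 -0.65
v 3.53 -0.765 -0.096
v 2.976 -1.685 -0.76
v 3.255 -0.634 -0.207
v 2.662 -1.606 -0.752
v 2.94 -0.555 -0.199
v 2.363 -1.592 -0.628
v 2.641 -0.542 -0.074
v 2.131 -1.647 -0.408
v 2.409 -0.596 0.146
v 2.006 -1.76 -0.131
v 2.284 -0.709 0.423
v 2.01 -1.912 0.156
v 2.288 -0.861 0.71
v 2.142 -2.077 0.402
v 2.42 -1.026 0.956
v 2.379 -2.226 0.566
v 2.658 -1.175 1.119
v 2.681 -2.333 0.618
v 2.959 -1.282 1.172
v 2.994 -2.38 0.55
v 3.273 -1.33 1.104
v -1.569 1.336 -0.706
v -0.935 1.254 -0.117
v -2.545 2.609 0.523
v -1.91 2.526 1.112
v -0.93 2.354 -1.252
v -0.295 2.271 -0.663
v -1.905 3.626 -0.023
v -1.271 3.544 0.566
f 2 1 5
f 2 5 3
f 3 5 6
f 3 6 4
f 5 1 7
f 5 7 6
f 6 7 8
f 6 8 4
f 7 1 9
f 7 9 8
f 8 9 10
f 8 10 4
f 9 1 11
f 9 11 10
f 10 11 12
f 10 12 4
f 11 1 13
f 11 13 12
f 12 13 14
f 12 14 4
f 13 1 15
f 13 15 14
f 14 15 16
f 14 16 4
f 15 1 17
f 15 17 16
f 16 17 18
f 16 18 4
f 17 1 19
f 17 19 18
f 18 19 20
f 18 20 4
f 19 1 21
f 19 21 20
f 20 21 22
f 20 22 4
f 21 1 23
f 21 23 22
f 22 23 24
f 22 24 4
f 23 1 25
f 23 25 24
f 24 25 26
f 24 26 4
f 25 1 27
f 25 27 26
f 26 27 28
f 26 28 4
f 27 1 29
f 27 29 28
f 28 29 30
f 28 30 4
f 29 1 31
f 29 31 30
f 30 31 32
f 30 32 4
f 31 1 33
f 31 33 32
f 32 33 34
f 32 34 4
f 33 1 2
f 33 2 34
f 34 2 3
f 34 3 4
f 36 35 38
f 36 38 37
f 38 35 39
f 38 39 37
f 39 35 40
f 39 40 37
f 40 35 41
f 40 41 37
f 41 35 42
f 41 42 37
f 42 35 43
f 42 43 37
f 43 35 44
f 43 44 37
f 44 35 36
f 44 36 37
f 45 56 50
f 45 50 46
f 45 46 52
f 45 52 55
f 45 55 56
f 46 50 54
f 50 56 49
f 56 55 47
f 55 52 51
f 52 46 53
f 48 54 49
f 48 49 47
f 48 47 51
f 48 51 53
f 48 53 54
f 49 54 50
f 47 49 56
f 51 47 55
f 53 51 52
f 54 53 46
f 58 57 61
f 58 61 59
f 59 61 62
f 59 62 60
f 61 57 63
f 61 63 62
f 62 63 64
f 62 64 60
f 63 57 65
f 63 65 64
f 64 65 66
f 64 66 60
f 65 57 67
f 65 67 66
f 66 67 68
f 66 68 60
f 67 57 69
f 67 69 68
f 68 69 70
f 68 70 60
f 69 57 71
f 69 71 70
f 70 71 72
f 70 72 60
f 71 57 73
f 71 73 72
f 72 73 74
f 72 74 60
f 73 57 75
f 73 75 74
f 74 75 76
f 74 76 60
f 75 57 77
f 75 77 76
f 76 77 78
f 76 78 60
f 77 57 79
f 77 79 78
f 78 79 80
f 78 80 60
f 79 57 81
f 79 81 80
f 80 81 82
f 80 82 60
f 81 57 83
f 81 83 82
f 82 83 84
f 82 84 60
f 83 57 85
f 83 85 84
f 84 85 86
f 84 86 60
f 85 57 87
f 85 87 86
f 86 87 88
f 86 88 60
f 87 57 58
f 87 58 88
f 88 58 59
f 88 59 60
f 90 92 89
f 93 90 89
f 89 92 91
f 91 93 89
f 90 96 92
f 94 90 93
f 94 96 90
f 92 96 91
f 95 93 91
f 91 96 95
f 95 94 93
f 96 94 95

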